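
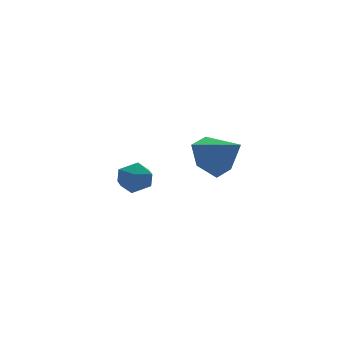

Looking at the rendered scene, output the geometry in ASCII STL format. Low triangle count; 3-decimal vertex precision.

solid 
facet normal -0.492 0.842 0.221
outer loop
vertex 1.881 4.118 0.033
vertex 1.804 3.882 0.76
vertex 2.417 4.295 0.553
endloop
endfacet
facet normal -0.021 0.953 -0.303
outer loop
vertex 1.881 4.118 0.033
vertex 2.417 4.295 0.553
vertex 2.624 4.075 -0.153
endloop
endfacet
facet normal -0.181 0.511 -0.840
outer loop
vertex 1.881 4.118 0.033
vertex 2.624 4.075 -0.153
vertex 2.139 3.527 -0.382
endloop
endfacet
facet normal -0.752 0.126 -0.647
outer loop
vertex 1.881 4.118 0.033
vertex 2.139 3.527 -0.382
vertex 1.633 3.407 0.182
endloop
endfacet
facet normal -0.944 0.331 0.007
outer loop
vertex 1.881 4.118 0.033
vertex 1.633 3.407 0.182
vertex 1.804 3.882 0.76
endloop
endfacet
facet normal 0.626 0.778 -0.059
outer loop
vertex 2.624 4.075 -0.153
vertex 2.417 4.295 0.553
vertex 3.007 3.813 0.458
endloop
endfacet
facet normal -0.135 0.597 0.791
outer loop
vertex 2.417 4.295 0.553
vertex 1.804 3.882 0.76
vertex 2.501 3.693 1.022
endloop
endfacet
facet normal -0.866 -0.229 0.445
outer loop
vertex 1.804 3.882 0.76
vertex 1.633 3.407 0.182
vertex 2.016 3.145 0.793
endloop
endfacet
facet normal -0.555 -0.558 -0.617
outer loop
vertex 1.633 3.407 0.182
vertex 2.139 3.527 -0.382
vertex 2.223 2.925 0.087
endloop
endfacet
facet normal 0.366 0.064 -0.928
outer loop
vertex 2.139 3.527 -0.382
vertex 2.624 4.075 -0.153
vertex 2.836 3.338 -0.12
endloop
endfacet
facet normal 0.752 -0.126 0.647
outer loop
vertex 2.759 3.102 0.607
vertex 3.007 3.813 0.458
vertex 2.501 3.693 1.022
endloop
endfacet
facet normal 0.181 -0.511 0.840
outer loop
vertex 2.759 3.102 0.607
vertex 2.501 3.693 1.022
vertex 2.016 3.145 0.793
endloop
endfacet
facet normal 0.021 -0.953 0.303
outer loop
vertex 2.759 3.102 0.607
vertex 2.016 3.145 0.793
vertex 2.223 2.925 0.087
endloop
endfacet
facet normal 0.492 -0.842 -0.221
outer loop
vertex 2.759 3.102 0.607
vertex 2.223 2.925 0.087
vertex 2.836 3.338 -0.12
endloop
endfacet
facet normal 0.944 -0.331 -0.007
outer loop
vertex 2.759 3.102 0.607
vertex 2.836 3.338 -0.12
vertex 3.007 3.813 0.458
endloop
endfacet
facet normal 0.555 0.558 0.617
outer loop
vertex 2.501 3.693 1.022
vertex 3.007 3.813 0.458
vertex 2.417 4.295 0.553
endloop
endfacet
facet normal -0.366 -0.064 0.928
outer loop
vertex 2.016 3.145 0.793
vertex 2.501 3.693 1.022
vertex 1.804 3.882 0.76
endloop
endfacet
facet normal -0.626 -0.778 0.059
outer loop
vertex 2.223 2.925 0.087
vertex 2.016 3.145 0.793
vertex 1.633 3.407 0.182
endloop
endfacet
facet normal 0.135 -0.597 -0.791
outer loop
vertex 2.836 3.338 -0.12
vertex 2.223 2.925 0.087
vertex 2.139 3.527 -0.382
endloop
endfacet
facet normal 0.866 0.229 -0.445
outer loop
vertex 3.007 3.813 0.458
vertex 2.836 3.338 -0.12
vertex 2.624 4.075 -0.153
endloop
endfacet
facet normal -0.373 0.696 -0.613
outer loop
vertex 3.848 -0.109 3.023
vertex 3.01 -0.555 3.026
vertex 3.194 0.114 3.674
endloop
endfacet
facet normal 0.725 0.246 0.644
outer loop
vertex 3.848 -0.109 3.023
vertex 3.194 0.114 3.674
vertex 3.55 -1.565 3.914
endloop
endfacet
facet normal -0.372 0.697 -0.613
outer loop
vertex 3.194 0.114 3.674
vertex 3.01 -0.555 3.026
vertex 2.355 -0.332 3.677
endloop
endfacet
facet normal -0.064 0.128 0.990
outer loop
vertex 3.194 0.114 3.674
vertex 2.355 -0.332 3.677
vertex 3.55 -1.565 3.914
endloop
endfacet
facet normal -0.372 0.697 -0.613
outer loop
vertex 2.355 -0.332 3.677
vertex 3.01 -0.555 3.026
vertex 2.171 -1.001 3.028
endloop
endfacet
facet normal -0.605 -0.462 0.648
outer loop
vertex 2.355 -0.332 3.677
vertex 2.171 -1.001 3.028
vertex 3.55 -1.565 3.914
endloop
endfacet
facet normal -0.372 0.697 -0.613
outer loop
vertex 2.171 -1.001 3.028
vertex 3.01 -0.555 3.026
vertex 2.826 -1.224 2.377
endloop
endfacet
facet normal -0.357 -0.933 -0.039
outer loop
vertex 2.171 -1.001 3.028
vertex 2.826 -1.224 2.377
vertex 3.55 -1.565 3.914
endloop
endfacet
facet normal -0.373 0.697 -0.613
outer loop
vertex 2.826 -1.224 2.377
vertex 3.01 -0.555 3.026
vertex 3.664 -0.778 2.374
endloop
endfacet
facet normal 0.433 -0.815 -0.385
outer loop
vertex 2.826 -1.224 2.377
vertex 3.664 -0.778 2.374
vertex 3.55 -1.565 3.914
endloop
endfacet
facet normal -0.373 0.697 -0.613
outer loop
vertex 3.664 -0.778 2.374
vertex 3.01 -0.555 3.026
vertex 3.848 -0.109 3.023
endloop
endfacet
facet normal 0.973 -0.226 -0.043
outer loop
vertex 3.664 -0.778 2.374
vertex 3.848 -0.109 3.023
vertex 3.55 -1.565 3.914
endloop
endfacet

endsolid


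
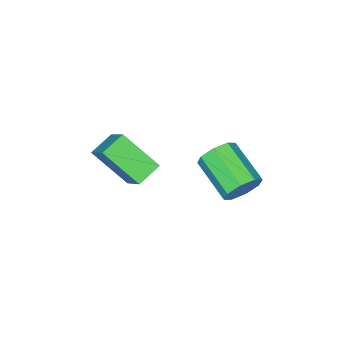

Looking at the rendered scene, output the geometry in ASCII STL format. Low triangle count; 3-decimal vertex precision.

solid 
facet normal -0.922 0.063 0.381
outer loop
vertex 2.417 -1.731 0.451
vertex 2.932 -0.657 1.519
vertex 2.02 -0.357 -0.739
endloop
endfacet
facet normal -0.322 -0.671 -0.668
outer loop
vertex 2.988 -0.423 -1.139
vertex 2.417 -1.731 0.451
vertex 2.02 -0.357 -0.739
endloop
endfacet
facet normal -0.923 0.062 0.381
outer loop
vertex 2.02 -0.357 -0.739
vertex 2.932 -0.657 1.519
vertex 2.534 0.717 0.33
endloop
endfacet
facet normal -0.214 0.739 -0.639
outer loop
vertex 2.534 0.717 0.33
vertex 2.988 -0.423 -1.139
vertex 2.02 -0.357 -0.739
endloop
endfacet
facet normal 0.214 -0.738 0.639
outer loop
vertex 2.417 -1.731 0.451
vertex 3.9 -0.723 1.119
vertex 2.932 -0.657 1.519
endloop
endfacet
facet normal -0.322 -0.671 -0.668
outer loop
vertex 3.386 -1.797 0.05
vertex 2.417 -1.731 0.451
vertex 2.988 -0.423 -1.139
endloop
endfacet
facet normal 0.214 -0.739 0.639
outer loop
vertex 3.386 -1.797 0.05
vertex 3.9 -0.723 1.119
vertex 2.417 -1.731 0.451
endloop
endfacet
facet normal 0.322 0.671 0.668
outer loop
vertex 2.932 -0.657 1.519
vertex 3.9 -0.723 1.119
vertex 2.534 0.717 0.33
endloop
endfacet
facet normal -0.214 0.738 -0.639
outer loop
vertex 3.503 0.651 -0.071
vertex 2.988 -0.423 -1.139
vertex 2.534 0.717 0.33
endloop
endfacet
facet normal 0.322 0.671 0.668
outer loop
vertex 2.534 0.717 0.33
vertex 3.9 -0.723 1.119
vertex 3.503 0.651 -0.071
endloop
endfacet
facet normal 0.922 -0.063 -0.381
outer loop
vertex 3.503 0.651 -0.071
vertex 3.386 -1.797 0.05
vertex 2.988 -0.423 -1.139
endloop
endfacet
facet normal 0.923 -0.063 -0.380
outer loop
vertex 3.9 -0.723 1.119
vertex 3.386 -1.797 0.05
vertex 3.503 0.651 -0.071
endloop
endfacet
facet normal 0.242 0.887 -0.393
outer loop
vertex 1.946 3.911 0.895
vertex 1.56 3.727 0.242
vertex 1.372 4.076 0.914
endloop
endfacet
facet normal 0.137 0.370 0.919
outer loop
vertex 1.946 3.911 0.895
vertex 1.372 4.076 0.914
vertex 1.506 2.297 1.61
endloop
endfacet
facet normal 0.138 0.370 0.919
outer loop
vertex 1.506 2.297 1.61
vertex 1.372 4.076 0.914
vertex 0.932 2.461 1.63
endloop
endfacet
facet normal -0.240 -0.888 0.393
outer loop
vertex 1.506 2.297 1.61
vertex 0.932 2.461 1.63
vertex 1.12 2.113 0.958
endloop
endfacet
facet normal 0.243 0.887 -0.393
outer loop
vertex 1.372 4.076 0.914
vertex 1.56 3.727 0.242
vertex 0.909 4.037 0.54
endloop
endfacet
facet normal -0.582 0.457 0.673
outer loop
vertex 1.372 4.076 0.914
vertex 0.909 4.037 0.54
vertex 0.932 2.461 1.63
endloop
endfacet
facet normal -0.583 0.456 0.672
outer loop
vertex 0.932 2.461 1.63
vertex 0.909 4.037 0.54
vertex 0.469 2.422 1.255
endloop
endfacet
facet normal -0.243 -0.888 0.392
outer loop
vertex 0.932 2.461 1.63
vertex 0.469 2.422 1.255
vertex 1.12 2.113 0.958
endloop
endfacet
facet normal 0.242 0.887 -0.394
outer loop
vertex 0.909 4.037 0.54
vertex 1.56 3.727 0.242
vertex 0.827 3.816 -0.008
endloop
endfacet
facet normal -0.961 0.276 0.032
outer loop
vertex 0.909 4.037 0.54
vertex 0.827 3.816 -0.008
vertex 0.469 2.422 1.255
endloop
endfacet
facet normal -0.961 0.276 0.032
outer loop
vertex 0.469 2.422 1.255
vertex 0.827 3.816 -0.008
vertex 0.387 2.201 0.707
endloop
endfacet
facet normal -0.241 -0.887 0.394
outer loop
vertex 0.469 2.422 1.255
vertex 0.387 2.201 0.707
vertex 1.12 2.113 0.958
endloop
endfacet
facet normal 0.242 0.887 -0.394
outer loop
vertex 0.827 3.816 -0.008
vertex 1.56 3.727 0.242
vertex 1.174 3.543 -0.41
endloop
endfacet
facet normal -0.777 -0.066 -0.626
outer loop
vertex 0.827 3.816 -0.008
vertex 1.174 3.543 -0.41
vertex 0.387 2.201 0.707
endloop
endfacet
facet normal -0.777 -0.066 -0.626
outer loop
vertex 0.387 2.201 0.707
vertex 1.174 3.543 -0.41
vertex 0.734 1.929 0.305
endloop
endfacet
facet normal -0.241 -0.888 0.393
outer loop
vertex 0.387 2.201 0.707
vertex 0.734 1.929 0.305
vertex 1.12 2.113 0.958
endloop
endfacet
facet normal 0.240 0.888 -0.393
outer loop
vertex 1.174 3.543 -0.41
vertex 1.56 3.727 0.242
vertex 1.748 3.379 -0.43
endloop
endfacet
facet normal -0.138 -0.370 -0.919
outer loop
vertex 1.174 3.543 -0.41
vertex 1.748 3.379 -0.43
vertex 0.734 1.929 0.305
endloop
endfacet
facet normal -0.137 -0.370 -0.919
outer loop
vertex 0.734 1.929 0.305
vertex 1.748 3.379 -0.43
vertex 1.308 1.764 0.286
endloop
endfacet
facet normal -0.242 -0.887 0.393
outer loop
vertex 0.734 1.929 0.305
vertex 1.308 1.764 0.286
vertex 1.12 2.113 0.958
endloop
endfacet
facet normal 0.243 0.888 -0.392
outer loop
vertex 1.748 3.379 -0.43
vertex 1.56 3.727 0.242
vertex 2.211 3.418 -0.055
endloop
endfacet
facet normal 0.583 -0.457 -0.672
outer loop
vertex 1.748 3.379 -0.43
vertex 2.211 3.418 -0.055
vertex 1.308 1.764 0.286
endloop
endfacet
facet normal 0.582 -0.456 -0.673
outer loop
vertex 1.308 1.764 0.286
vertex 2.211 3.418 -0.055
vertex 1.771 1.803 0.66
endloop
endfacet
facet normal -0.243 -0.887 0.393
outer loop
vertex 1.308 1.764 0.286
vertex 1.771 1.803 0.66
vertex 1.12 2.113 0.958
endloop
endfacet
facet normal 0.241 0.887 -0.394
outer loop
vertex 2.211 3.418 -0.055
vertex 1.56 3.727 0.242
vertex 2.293 3.639 0.493
endloop
endfacet
facet normal 0.961 -0.276 -0.032
outer loop
vertex 2.211 3.418 -0.055
vertex 2.293 3.639 0.493
vertex 1.771 1.803 0.66
endloop
endfacet
facet normal 0.961 -0.276 -0.032
outer loop
vertex 1.771 1.803 0.66
vertex 2.293 3.639 0.493
vertex 1.853 2.024 1.208
endloop
endfacet
facet normal -0.242 -0.887 0.394
outer loop
vertex 1.771 1.803 0.66
vertex 1.853 2.024 1.208
vertex 1.12 2.113 0.958
endloop
endfacet
facet normal 0.241 0.888 -0.393
outer loop
vertex 2.293 3.639 0.493
vertex 1.56 3.727 0.242
vertex 1.946 3.911 0.895
endloop
endfacet
facet normal 0.777 0.066 0.626
outer loop
vertex 2.293 3.639 0.493
vertex 1.946 3.911 0.895
vertex 1.853 2.024 1.208
endloop
endfacet
facet normal 0.777 0.066 0.626
outer loop
vertex 1.853 2.024 1.208
vertex 1.946 3.911 0.895
vertex 1.506 2.297 1.61
endloop
endfacet
facet normal -0.242 -0.887 0.394
outer loop
vertex 1.853 2.024 1.208
vertex 1.506 2.297 1.61
vertex 1.12 2.113 0.958
endloop
endfacet

endsolid


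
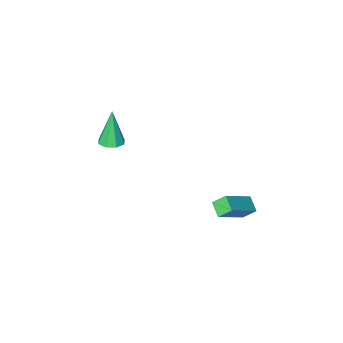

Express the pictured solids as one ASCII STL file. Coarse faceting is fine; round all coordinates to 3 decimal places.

solid 
facet normal 0.138 0.189 -0.972
outer loop
vertex 0.633 -3.315 2.752
vertex -0.055 -3.213 2.674
vertex 0.491 -2.805 2.831
endloop
endfacet
facet normal 0.871 0.171 0.461
outer loop
vertex 0.633 -3.315 2.752
vertex 0.491 -2.805 2.831
vertex -0.345 -3.607 4.706
endloop
endfacet
facet normal 0.138 0.189 -0.972
outer loop
vertex 0.491 -2.805 2.831
vertex -0.055 -3.213 2.674
vertex 0.029 -2.533 2.818
endloop
endfacet
facet normal 0.426 0.748 0.510
outer loop
vertex 0.491 -2.805 2.831
vertex 0.029 -2.533 2.818
vertex -0.345 -3.607 4.706
endloop
endfacet
facet normal 0.140 0.189 -0.972
outer loop
vertex 0.029 -2.533 2.818
vertex -0.055 -3.213 2.674
vertex -0.482 -2.66 2.72
endloop
endfacet
facet normal -0.294 0.855 0.428
outer loop
vertex 0.029 -2.533 2.818
vertex -0.482 -2.66 2.72
vertex -0.345 -3.607 4.706
endloop
endfacet
facet normal 0.138 0.187 -0.973
outer loop
vertex -0.482 -2.66 2.72
vertex -0.055 -3.213 2.674
vertex -0.743 -3.111 2.596
endloop
endfacet
facet normal -0.865 0.428 0.264
outer loop
vertex -0.482 -2.66 2.72
vertex -0.743 -3.111 2.596
vertex -0.345 -3.607 4.706
endloop
endfacet
facet normal 0.138 0.188 -0.972
outer loop
vertex -0.743 -3.111 2.596
vertex -0.055 -3.213 2.674
vertex -0.602 -3.622 2.517
endloop
endfacet
facet normal -0.953 -0.281 0.114
outer loop
vertex -0.743 -3.111 2.596
vertex -0.602 -3.622 2.517
vertex -0.345 -3.607 4.706
endloop
endfacet
facet normal 0.138 0.189 -0.972
outer loop
vertex -0.602 -3.622 2.517
vertex -0.055 -3.213 2.674
vertex -0.14 -3.893 2.53
endloop
endfacet
facet normal -0.506 -0.860 0.065
outer loop
vertex -0.602 -3.622 2.517
vertex -0.14 -3.893 2.53
vertex -0.345 -3.607 4.706
endloop
endfacet
facet normal 0.139 0.188 -0.972
outer loop
vertex -0.14 -3.893 2.53
vertex -0.055 -3.213 2.674
vertex 0.372 -3.766 2.628
endloop
endfacet
facet normal 0.212 -0.966 0.147
outer loop
vertex -0.14 -3.893 2.53
vertex 0.372 -3.766 2.628
vertex -0.345 -3.607 4.706
endloop
endfacet
facet normal 0.138 0.187 -0.973
outer loop
vertex 0.372 -3.766 2.628
vertex -0.055 -3.213 2.674
vertex 0.633 -3.315 2.752
endloop
endfacet
facet normal 0.783 -0.539 0.311
outer loop
vertex 0.372 -3.766 2.628
vertex 0.633 -3.315 2.752
vertex -0.345 -3.607 4.706
endloop
endfacet
facet normal -0.798 -0.154 -0.582
outer loop
vertex -3.735 2.891 1.067
vertex -4.254 3.282 1.675
vertex -3.599 3.687 0.67
endloop
endfacet
facet normal 0.583 -0.440 -0.683
outer loop
vertex -1.986 3.998 1.845
vertex -3.735 2.891 1.067
vertex -3.599 3.687 0.67
endloop
endfacet
facet normal -0.798 -0.154 -0.582
outer loop
vertex -3.599 3.687 0.67
vertex -4.254 3.282 1.675
vertex -4.118 4.079 1.278
endloop
endfacet
facet normal 0.151 0.885 -0.441
outer loop
vertex -4.118 4.079 1.278
vertex -1.986 3.998 1.845
vertex -3.599 3.687 0.67
endloop
endfacet
facet normal -0.150 -0.885 0.441
outer loop
vertex -3.735 2.891 1.067
vertex -2.641 3.593 2.85
vertex -4.254 3.282 1.675
endloop
endfacet
facet normal 0.582 -0.440 -0.684
outer loop
vertex -2.122 3.201 2.242
vertex -3.735 2.891 1.067
vertex -1.986 3.998 1.845
endloop
endfacet
facet normal -0.151 -0.885 0.441
outer loop
vertex -2.122 3.201 2.242
vertex -2.641 3.593 2.85
vertex -3.735 2.891 1.067
endloop
endfacet
facet normal -0.583 0.440 0.683
outer loop
vertex -4.254 3.282 1.675
vertex -2.641 3.593 2.85
vertex -4.118 4.079 1.278
endloop
endfacet
facet normal 0.151 0.885 -0.440
outer loop
vertex -2.505 4.389 2.453
vertex -1.986 3.998 1.845
vertex -4.118 4.079 1.278
endloop
endfacet
facet normal -0.582 0.440 0.683
outer loop
vertex -4.118 4.079 1.278
vertex -2.641 3.593 2.85
vertex -2.505 4.389 2.453
endloop
endfacet
facet normal 0.798 0.154 0.582
outer loop
vertex -2.505 4.389 2.453
vertex -2.122 3.201 2.242
vertex -1.986 3.998 1.845
endloop
endfacet
facet normal 0.798 0.154 0.582
outer loop
vertex -2.641 3.593 2.85
vertex -2.122 3.201 2.242
vertex -2.505 4.389 2.453
endloop
endfacet

endsolid


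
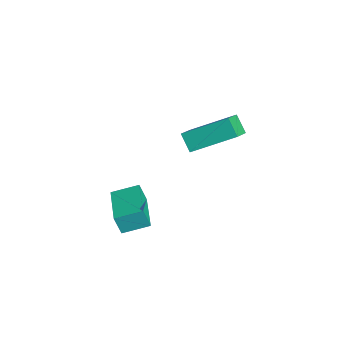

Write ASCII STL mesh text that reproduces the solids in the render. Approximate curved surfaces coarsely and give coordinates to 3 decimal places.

solid 
facet normal -0.988 0.145 -0.055
outer loop
vertex -3.174 -1.404 -0.987
vertex -3.019 -0.201 -0.61
vertex -3.077 -1.111 -1.959
endloop
endfacet
facet normal -0.123 -0.947 -0.298
outer loop
vertex -1.121 -1.399 -1.85
vertex -3.174 -1.404 -0.987
vertex -3.077 -1.111 -1.959
endloop
endfacet
facet normal -0.988 0.145 -0.055
outer loop
vertex -3.077 -1.111 -1.959
vertex -3.019 -0.201 -0.61
vertex -2.922 0.091 -1.582
endloop
endfacet
facet normal 0.095 0.287 -0.953
outer loop
vertex -2.922 0.091 -1.582
vertex -1.121 -1.399 -1.85
vertex -3.077 -1.111 -1.959
endloop
endfacet
facet normal -0.095 -0.286 0.953
outer loop
vertex -3.174 -1.404 -0.987
vertex -1.063 -0.489 -0.501
vertex -3.019 -0.201 -0.61
endloop
endfacet
facet normal -0.122 -0.947 -0.297
outer loop
vertex -1.218 -1.691 -0.878
vertex -3.174 -1.404 -0.987
vertex -1.121 -1.399 -1.85
endloop
endfacet
facet normal -0.095 -0.287 0.953
outer loop
vertex -1.218 -1.691 -0.878
vertex -1.063 -0.489 -0.501
vertex -3.174 -1.404 -0.987
endloop
endfacet
facet normal 0.123 0.947 0.297
outer loop
vertex -3.019 -0.201 -0.61
vertex -1.063 -0.489 -0.501
vertex -2.922 0.091 -1.582
endloop
endfacet
facet normal 0.095 0.287 -0.953
outer loop
vertex -0.966 -0.196 -1.473
vertex -1.121 -1.399 -1.85
vertex -2.922 0.091 -1.582
endloop
endfacet
facet normal 0.122 0.947 0.298
outer loop
vertex -2.922 0.091 -1.582
vertex -1.063 -0.489 -0.501
vertex -0.966 -0.196 -1.473
endloop
endfacet
facet normal 0.988 -0.145 0.055
outer loop
vertex -0.966 -0.196 -1.473
vertex -1.218 -1.691 -0.878
vertex -1.121 -1.399 -1.85
endloop
endfacet
facet normal 0.988 -0.145 0.055
outer loop
vertex -1.063 -0.489 -0.501
vertex -1.218 -1.691 -0.878
vertex -0.966 -0.196 -1.473
endloop
endfacet
facet normal -0.702 0.495 -0.513
outer loop
vertex -1.809 3.636 4.317
vertex -1.164 3.847 3.638
vertex -2.325 1.812 3.262
endloop
endfacet
facet normal -0.672 -0.219 0.708
outer loop
vertex -1.476 1.213 3.882
vertex -1.809 3.636 4.317
vertex -2.325 1.812 3.262
endloop
endfacet
facet normal -0.701 0.495 -0.513
outer loop
vertex -2.325 1.812 3.262
vertex -1.164 3.847 3.638
vertex -1.68 2.022 2.583
endloop
endfacet
facet normal -0.238 -0.841 -0.486
outer loop
vertex -1.68 2.022 2.583
vertex -1.476 1.213 3.882
vertex -2.325 1.812 3.262
endloop
endfacet
facet normal 0.238 0.841 0.487
outer loop
vertex -1.809 3.636 4.317
vertex -0.315 3.248 4.258
vertex -1.164 3.847 3.638
endloop
endfacet
facet normal -0.671 -0.219 0.708
outer loop
vertex -0.96 3.038 4.937
vertex -1.809 3.636 4.317
vertex -1.476 1.213 3.882
endloop
endfacet
facet normal 0.238 0.841 0.486
outer loop
vertex -0.96 3.038 4.937
vertex -0.315 3.248 4.258
vertex -1.809 3.636 4.317
endloop
endfacet
facet normal 0.672 0.219 -0.708
outer loop
vertex -1.164 3.847 3.638
vertex -0.315 3.248 4.258
vertex -1.68 2.022 2.583
endloop
endfacet
facet normal -0.237 -0.841 -0.486
outer loop
vertex -0.831 1.424 3.203
vertex -1.476 1.213 3.882
vertex -1.68 2.022 2.583
endloop
endfacet
facet normal 0.671 0.219 -0.708
outer loop
vertex -1.68 2.022 2.583
vertex -0.315 3.248 4.258
vertex -0.831 1.424 3.203
endloop
endfacet
facet normal 0.702 -0.495 0.513
outer loop
vertex -0.831 1.424 3.203
vertex -0.96 3.038 4.937
vertex -1.476 1.213 3.882
endloop
endfacet
facet normal 0.701 -0.495 0.513
outer loop
vertex -0.315 3.248 4.258
vertex -0.96 3.038 4.937
vertex -0.831 1.424 3.203
endloop
endfacet

endsolid


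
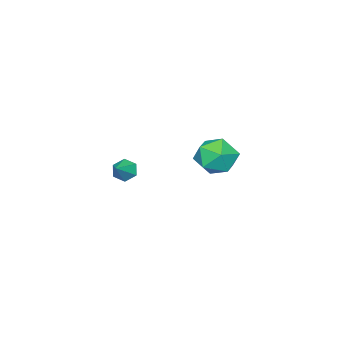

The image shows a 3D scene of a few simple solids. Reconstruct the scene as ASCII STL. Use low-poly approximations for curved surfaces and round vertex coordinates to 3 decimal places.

solid 
facet normal 0.187 0.975 0.119
outer loop
vertex -2.161 3.641 -0.754
vertex -2.923 3.699 -0.032
vertex -1.938 3.474 0.26
endloop
endfacet
facet normal 0.780 0.623 -0.069
outer loop
vertex -2.161 3.641 -0.754
vertex -1.938 3.474 0.26
vertex -1.513 2.86 -0.48
endloop
endfacet
facet normal 0.655 0.301 -0.693
outer loop
vertex -2.161 3.641 -0.754
vertex -1.513 2.86 -0.48
vertex -2.234 2.706 -1.229
endloop
endfacet
facet normal -0.014 0.454 -0.891
outer loop
vertex -2.161 3.641 -0.754
vertex -2.234 2.706 -1.229
vertex -3.106 3.224 -0.952
endloop
endfacet
facet normal -0.302 0.870 -0.389
outer loop
vertex -2.161 3.641 -0.754
vertex -3.106 3.224 -0.952
vertex -2.923 3.699 -0.032
endloop
endfacet
facet normal 0.900 0.117 0.420
outer loop
vertex -1.513 2.86 -0.48
vertex -1.938 3.474 0.26
vertex -1.874 2.436 0.412
endloop
endfacet
facet normal -0.058 0.687 0.724
outer loop
vertex -1.938 3.474 0.26
vertex -2.923 3.699 -0.032
vertex -2.746 2.954 0.689
endloop
endfacet
facet normal -0.850 0.517 -0.098
outer loop
vertex -2.923 3.699 -0.032
vertex -3.106 3.224 -0.952
vertex -3.467 2.8 -0.06
endloop
endfacet
facet normal -0.382 -0.157 -0.911
outer loop
vertex -3.106 3.224 -0.952
vertex -2.234 2.706 -1.229
vertex -3.042 2.186 -0.8
endloop
endfacet
facet normal 0.699 -0.405 -0.590
outer loop
vertex -2.234 2.706 -1.229
vertex -1.513 2.86 -0.48
vertex -2.057 1.961 -0.508
endloop
endfacet
facet normal 0.014 -0.454 0.891
outer loop
vertex -2.819 2.019 0.214
vertex -1.874 2.436 0.412
vertex -2.746 2.954 0.689
endloop
endfacet
facet normal -0.655 -0.301 0.693
outer loop
vertex -2.819 2.019 0.214
vertex -2.746 2.954 0.689
vertex -3.467 2.8 -0.06
endloop
endfacet
facet normal -0.780 -0.623 0.069
outer loop
vertex -2.819 2.019 0.214
vertex -3.467 2.8 -0.06
vertex -3.042 2.186 -0.8
endloop
endfacet
facet normal -0.187 -0.975 -0.119
outer loop
vertex -2.819 2.019 0.214
vertex -3.042 2.186 -0.8
vertex -2.057 1.961 -0.508
endloop
endfacet
facet normal 0.302 -0.870 0.389
outer loop
vertex -2.819 2.019 0.214
vertex -2.057 1.961 -0.508
vertex -1.874 2.436 0.412
endloop
endfacet
facet normal 0.382 0.157 0.911
outer loop
vertex -2.746 2.954 0.689
vertex -1.874 2.436 0.412
vertex -1.938 3.474 0.26
endloop
endfacet
facet normal -0.699 0.405 0.590
outer loop
vertex -3.467 2.8 -0.06
vertex -2.746 2.954 0.689
vertex -2.923 3.699 -0.032
endloop
endfacet
facet normal -0.900 -0.117 -0.420
outer loop
vertex -3.042 2.186 -0.8
vertex -3.467 2.8 -0.06
vertex -3.106 3.224 -0.952
endloop
endfacet
facet normal 0.058 -0.687 -0.724
outer loop
vertex -2.057 1.961 -0.508
vertex -3.042 2.186 -0.8
vertex -2.234 2.706 -1.229
endloop
endfacet
facet normal 0.850 -0.517 0.098
outer loop
vertex -1.874 2.436 0.412
vertex -2.057 1.961 -0.508
vertex -1.513 2.86 -0.48
endloop
endfacet
facet normal -0.813 -0.207 -0.544
outer loop
vertex 2.661 2.162 0.37
vertex 2.409 1.955 0.825
vertex 2.356 2.498 0.698
endloop
endfacet
facet normal 0.536 0.786 -0.307
outer loop
vertex 2.661 2.162 0.37
vertex 2.356 2.498 0.698
vertex 3.231 2.165 1.375
endloop
endfacet
facet normal -0.814 -0.207 -0.543
outer loop
vertex 2.356 2.498 0.698
vertex 2.409 1.955 0.825
vertex 2.104 2.291 1.154
endloop
endfacet
facet normal 0.019 0.906 0.422
outer loop
vertex 2.356 2.498 0.698
vertex 2.104 2.291 1.154
vertex 3.231 2.165 1.375
endloop
endfacet
facet normal -0.814 -0.208 -0.542
outer loop
vertex 2.104 2.291 1.154
vertex 2.409 1.955 0.825
vertex 2.158 1.748 1.281
endloop
endfacet
facet normal -0.166 0.209 0.964
outer loop
vertex 2.104 2.291 1.154
vertex 2.158 1.748 1.281
vertex 3.231 2.165 1.375
endloop
endfacet
facet normal -0.814 -0.209 -0.543
outer loop
vertex 2.158 1.748 1.281
vertex 2.409 1.955 0.825
vertex 2.463 1.412 0.953
endloop
endfacet
facet normal 0.168 -0.607 0.777
outer loop
vertex 2.158 1.748 1.281
vertex 2.463 1.412 0.953
vertex 3.231 2.165 1.375
endloop
endfacet
facet normal -0.814 -0.209 -0.543
outer loop
vertex 2.463 1.412 0.953
vertex 2.409 1.955 0.825
vertex 2.714 1.619 0.497
endloop
endfacet
facet normal 0.686 -0.726 0.048
outer loop
vertex 2.463 1.412 0.953
vertex 2.714 1.619 0.497
vertex 3.231 2.165 1.375
endloop
endfacet
facet normal -0.813 -0.207 -0.544
outer loop
vertex 2.714 1.619 0.497
vertex 2.409 1.955 0.825
vertex 2.661 2.162 0.37
endloop
endfacet
facet normal 0.869 -0.030 -0.493
outer loop
vertex 2.714 1.619 0.497
vertex 2.661 2.162 0.37
vertex 3.231 2.165 1.375
endloop
endfacet

endsolid


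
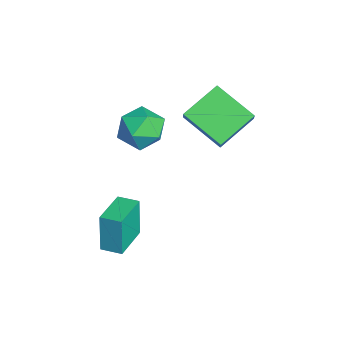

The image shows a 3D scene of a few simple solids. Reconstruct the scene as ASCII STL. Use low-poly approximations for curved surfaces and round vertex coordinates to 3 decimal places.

solid 
facet normal -0.839 0.522 -0.152
outer loop
vertex 0.646 -3.539 -2.655
vertex 1.138 -2.729 -2.588
vertex 0.954 -3.576 -4.479
endloop
endfacet
facet normal -0.518 -0.852 -0.070
outer loop
vertex 2.422 -4.491 -4.212
vertex 0.646 -3.539 -2.655
vertex 0.954 -3.576 -4.479
endloop
endfacet
facet normal -0.839 0.523 -0.153
outer loop
vertex 0.954 -3.576 -4.479
vertex 1.138 -2.729 -2.588
vertex 1.446 -2.767 -4.412
endloop
endfacet
facet normal 0.167 -0.020 -0.986
outer loop
vertex 1.446 -2.767 -4.412
vertex 2.422 -4.491 -4.212
vertex 0.954 -3.576 -4.479
endloop
endfacet
facet normal -0.167 0.020 0.986
outer loop
vertex 0.646 -3.539 -2.655
vertex 2.606 -3.644 -2.321
vertex 1.138 -2.729 -2.588
endloop
endfacet
facet normal -0.518 -0.852 -0.070
outer loop
vertex 2.114 -4.453 -2.388
vertex 0.646 -3.539 -2.655
vertex 2.422 -4.491 -4.212
endloop
endfacet
facet normal -0.167 0.020 0.986
outer loop
vertex 2.114 -4.453 -2.388
vertex 2.606 -3.644 -2.321
vertex 0.646 -3.539 -2.655
endloop
endfacet
facet normal 0.518 0.852 0.070
outer loop
vertex 1.138 -2.729 -2.588
vertex 2.606 -3.644 -2.321
vertex 1.446 -2.767 -4.412
endloop
endfacet
facet normal 0.167 -0.020 -0.986
outer loop
vertex 2.914 -3.681 -4.145
vertex 2.422 -4.491 -4.212
vertex 1.446 -2.767 -4.412
endloop
endfacet
facet normal 0.518 0.852 0.070
outer loop
vertex 1.446 -2.767 -4.412
vertex 2.606 -3.644 -2.321
vertex 2.914 -3.681 -4.145
endloop
endfacet
facet normal 0.839 -0.522 0.153
outer loop
vertex 2.914 -3.681 -4.145
vertex 2.114 -4.453 -2.388
vertex 2.422 -4.491 -4.212
endloop
endfacet
facet normal 0.839 -0.523 0.152
outer loop
vertex 2.606 -3.644 -2.321
vertex 2.114 -4.453 -2.388
vertex 2.914 -3.681 -4.145
endloop
endfacet
facet normal -0.660 -0.618 0.427
outer loop
vertex -0.782 -0.641 1.01
vertex -1.677 0.89 1.844
vertex -1.289 -0.568 0.332
endloop
endfacet
facet normal 0.457 -0.781 -0.426
outer loop
vertex 0.097 0.73 -0.564
vertex -0.782 -0.641 1.01
vertex -1.289 -0.568 0.332
endloop
endfacet
facet normal -0.660 -0.618 0.427
outer loop
vertex -1.289 -0.568 0.332
vertex -1.677 0.89 1.844
vertex -2.184 0.963 1.166
endloop
endfacet
facet normal -0.596 0.086 -0.798
outer loop
vertex -2.184 0.963 1.166
vertex 0.097 0.73 -0.564
vertex -1.289 -0.568 0.332
endloop
endfacet
facet normal 0.596 -0.086 0.798
outer loop
vertex -0.782 -0.641 1.01
vertex -0.291 2.188 0.948
vertex -1.677 0.89 1.844
endloop
endfacet
facet normal 0.457 -0.781 -0.426
outer loop
vertex 0.604 0.657 0.114
vertex -0.782 -0.641 1.01
vertex 0.097 0.73 -0.564
endloop
endfacet
facet normal 0.596 -0.086 0.798
outer loop
vertex 0.604 0.657 0.114
vertex -0.291 2.188 0.948
vertex -0.782 -0.641 1.01
endloop
endfacet
facet normal -0.457 0.781 0.426
outer loop
vertex -1.677 0.89 1.844
vertex -0.291 2.188 0.948
vertex -2.184 0.963 1.166
endloop
endfacet
facet normal -0.596 0.086 -0.798
outer loop
vertex -0.798 2.261 0.27
vertex 0.097 0.73 -0.564
vertex -2.184 0.963 1.166
endloop
endfacet
facet normal -0.457 0.781 0.426
outer loop
vertex -2.184 0.963 1.166
vertex -0.291 2.188 0.948
vertex -0.798 2.261 0.27
endloop
endfacet
facet normal 0.660 0.618 -0.427
outer loop
vertex -0.798 2.261 0.27
vertex 0.604 0.657 0.114
vertex 0.097 0.73 -0.564
endloop
endfacet
facet normal 0.660 0.618 -0.427
outer loop
vertex -0.291 2.188 0.948
vertex 0.604 0.657 0.114
vertex -0.798 2.261 0.27
endloop
endfacet
facet normal -0.724 0.646 0.243
outer loop
vertex -1.818 -1.865 -0.201
vertex -1.744 -2.183 0.865
vertex -1.118 -1.34 0.49
endloop
endfacet
facet normal -0.349 0.882 -0.316
outer loop
vertex -1.818 -1.865 -0.201
vertex -1.118 -1.34 0.49
vertex -0.796 -1.585 -0.548
endloop
endfacet
facet normal -0.390 0.392 -0.833
outer loop
vertex -1.818 -1.865 -0.201
vertex -0.796 -1.585 -0.548
vertex -1.223 -2.579 -0.816
endloop
endfacet
facet normal -0.791 -0.148 -0.594
outer loop
vertex -1.818 -1.865 -0.201
vertex -1.223 -2.579 -0.816
vertex -1.809 -2.949 0.057
endloop
endfacet
facet normal -0.997 0.009 0.072
outer loop
vertex -1.818 -1.865 -0.201
vertex -1.809 -2.949 0.057
vertex -1.744 -2.183 0.865
endloop
endfacet
facet normal 0.335 0.935 -0.117
outer loop
vertex -0.796 -1.585 -0.548
vertex -1.118 -1.34 0.49
vertex -0.091 -1.731 0.303
endloop
endfacet
facet normal -0.272 0.553 0.788
outer loop
vertex -1.118 -1.34 0.49
vertex -1.744 -2.183 0.865
vertex -0.677 -2.101 1.176
endloop
endfacet
facet normal -0.715 -0.478 0.510
outer loop
vertex -1.744 -2.183 0.865
vertex -1.809 -2.949 0.057
vertex -1.104 -3.095 0.908
endloop
endfacet
facet normal -0.381 -0.731 -0.566
outer loop
vertex -1.809 -2.949 0.057
vertex -1.223 -2.579 -0.816
vertex -0.782 -3.34 -0.13
endloop
endfacet
facet normal 0.267 0.142 -0.953
outer loop
vertex -1.223 -2.579 -0.816
vertex -0.796 -1.585 -0.548
vertex -0.156 -2.497 -0.505
endloop
endfacet
facet normal 0.791 0.148 0.594
outer loop
vertex -0.082 -2.815 0.561
vertex -0.091 -1.731 0.303
vertex -0.677 -2.101 1.176
endloop
endfacet
facet normal 0.390 -0.392 0.833
outer loop
vertex -0.082 -2.815 0.561
vertex -0.677 -2.101 1.176
vertex -1.104 -3.095 0.908
endloop
endfacet
facet normal 0.349 -0.882 0.316
outer loop
vertex -0.082 -2.815 0.561
vertex -1.104 -3.095 0.908
vertex -0.782 -3.34 -0.13
endloop
endfacet
facet normal 0.724 -0.646 -0.243
outer loop
vertex -0.082 -2.815 0.561
vertex -0.782 -3.34 -0.13
vertex -0.156 -2.497 -0.505
endloop
endfacet
facet normal 0.997 -0.009 -0.072
outer loop
vertex -0.082 -2.815 0.561
vertex -0.156 -2.497 -0.505
vertex -0.091 -1.731 0.303
endloop
endfacet
facet normal 0.381 0.731 0.566
outer loop
vertex -0.677 -2.101 1.176
vertex -0.091 -1.731 0.303
vertex -1.118 -1.34 0.49
endloop
endfacet
facet normal -0.267 -0.142 0.953
outer loop
vertex -1.104 -3.095 0.908
vertex -0.677 -2.101 1.176
vertex -1.744 -2.183 0.865
endloop
endfacet
facet normal -0.335 -0.935 0.117
outer loop
vertex -0.782 -3.34 -0.13
vertex -1.104 -3.095 0.908
vertex -1.809 -2.949 0.057
endloop
endfacet
facet normal 0.272 -0.553 -0.788
outer loop
vertex -0.156 -2.497 -0.505
vertex -0.782 -3.34 -0.13
vertex -1.223 -2.579 -0.816
endloop
endfacet
facet normal 0.715 0.478 -0.510
outer loop
vertex -0.091 -1.731 0.303
vertex -0.156 -2.497 -0.505
vertex -0.796 -1.585 -0.548
endloop
endfacet

endsolid


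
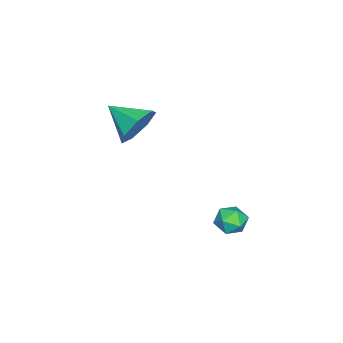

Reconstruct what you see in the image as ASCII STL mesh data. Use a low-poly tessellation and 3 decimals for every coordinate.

solid 
facet normal 0.202 0.888 -0.414
outer loop
vertex -1.44 -1.752 1.281
vertex -2.085 -1.977 0.483
vertex -2.309 -1.502 1.392
endloop
endfacet
facet normal 0.090 -0.126 0.988
outer loop
vertex -1.44 -1.752 1.281
vertex -2.309 -1.502 1.392
vertex -2.415 -3.423 1.157
endloop
endfacet
facet normal 0.203 0.887 -0.414
outer loop
vertex -2.309 -1.502 1.392
vertex -2.085 -1.977 0.483
vertex -3.009 -1.609 0.819
endloop
endfacet
facet normal -0.627 -0.060 0.777
outer loop
vertex -2.309 -1.502 1.392
vertex -3.009 -1.609 0.819
vertex -2.415 -3.423 1.157
endloop
endfacet
facet normal 0.203 0.888 -0.413
outer loop
vertex -3.009 -1.609 0.819
vertex -2.085 -1.977 0.483
vertex -3.013 -1.993 -0.008
endloop
endfacet
facet normal -0.949 -0.285 0.137
outer loop
vertex -3.009 -1.609 0.819
vertex -3.013 -1.993 -0.008
vertex -2.415 -3.423 1.157
endloop
endfacet
facet normal 0.204 0.887 -0.414
outer loop
vertex -3.013 -1.993 -0.008
vertex -2.085 -1.977 0.483
vertex -2.318 -2.365 -0.464
endloop
endfacet
facet normal -0.633 -0.631 -0.450
outer loop
vertex -3.013 -1.993 -0.008
vertex -2.318 -2.365 -0.464
vertex -2.415 -3.423 1.157
endloop
endfacet
facet normal 0.203 0.888 -0.414
outer loop
vertex -2.318 -2.365 -0.464
vertex -2.085 -1.977 0.483
vertex -1.447 -2.445 -0.208
endloop
endfacet
facet normal 0.082 -0.837 -0.541
outer loop
vertex -2.318 -2.365 -0.464
vertex -1.447 -2.445 -0.208
vertex -2.415 -3.423 1.157
endloop
endfacet
facet normal 0.202 0.887 -0.414
outer loop
vertex -1.447 -2.445 -0.208
vertex -2.085 -1.977 0.483
vertex -1.056 -2.172 0.568
endloop
endfacet
facet normal 0.659 -0.749 -0.069
outer loop
vertex -1.447 -2.445 -0.208
vertex -1.056 -2.172 0.568
vertex -2.415 -3.423 1.157
endloop
endfacet
facet normal 0.202 0.888 -0.414
outer loop
vertex -1.056 -2.172 0.568
vertex -2.085 -1.977 0.483
vertex -1.44 -1.752 1.281
endloop
endfacet
facet normal 0.663 -0.432 0.612
outer loop
vertex -1.056 -2.172 0.568
vertex -1.44 -1.752 1.281
vertex -2.415 -3.423 1.157
endloop
endfacet
facet normal -0.506 0.514 0.693
outer loop
vertex -0.675 3.142 -2.574
vertex -0.971 2.516 -2.326
vertex -0.337 2.76 -2.044
endloop
endfacet
facet normal 0.110 0.838 0.534
outer loop
vertex -0.675 3.142 -2.574
vertex -0.337 2.76 -2.044
vertex 0.056 3.057 -2.591
endloop
endfacet
facet normal 0.110 0.980 -0.165
outer loop
vertex -0.675 3.142 -2.574
vertex 0.056 3.057 -2.591
vertex -0.336 2.997 -3.211
endloop
endfacet
facet normal -0.505 0.743 -0.438
outer loop
vertex -0.675 3.142 -2.574
vertex -0.336 2.997 -3.211
vertex -0.971 2.662 -3.047
endloop
endfacet
facet normal -0.886 0.455 0.092
outer loop
vertex -0.675 3.142 -2.574
vertex -0.971 2.662 -3.047
vertex -0.971 2.516 -2.326
endloop
endfacet
facet normal 0.641 0.380 0.667
outer loop
vertex 0.056 3.057 -2.591
vertex -0.337 2.76 -2.044
vertex 0.211 2.378 -2.353
endloop
endfacet
facet normal -0.356 -0.144 0.924
outer loop
vertex -0.337 2.76 -2.044
vertex -0.971 2.516 -2.326
vertex -0.424 2.043 -2.189
endloop
endfacet
facet normal -0.970 -0.238 -0.048
outer loop
vertex -0.971 2.516 -2.326
vertex -0.971 2.662 -3.047
vertex -0.816 1.983 -2.809
endloop
endfacet
facet normal -0.354 0.226 -0.907
outer loop
vertex -0.971 2.662 -3.047
vertex -0.336 2.997 -3.211
vertex -0.423 2.28 -3.356
endloop
endfacet
facet normal 0.643 0.609 -0.465
outer loop
vertex -0.336 2.997 -3.211
vertex 0.056 3.057 -2.591
vertex 0.211 2.524 -3.074
endloop
endfacet
facet normal 0.505 -0.743 0.438
outer loop
vertex -0.085 1.898 -2.826
vertex 0.211 2.378 -2.353
vertex -0.424 2.043 -2.189
endloop
endfacet
facet normal -0.110 -0.980 0.165
outer loop
vertex -0.085 1.898 -2.826
vertex -0.424 2.043 -2.189
vertex -0.816 1.983 -2.809
endloop
endfacet
facet normal -0.110 -0.838 -0.534
outer loop
vertex -0.085 1.898 -2.826
vertex -0.816 1.983 -2.809
vertex -0.423 2.28 -3.356
endloop
endfacet
facet normal 0.506 -0.514 -0.693
outer loop
vertex -0.085 1.898 -2.826
vertex -0.423 2.28 -3.356
vertex 0.211 2.524 -3.074
endloop
endfacet
facet normal 0.886 -0.455 -0.092
outer loop
vertex -0.085 1.898 -2.826
vertex 0.211 2.524 -3.074
vertex 0.211 2.378 -2.353
endloop
endfacet
facet normal 0.354 -0.226 0.907
outer loop
vertex -0.424 2.043 -2.189
vertex 0.211 2.378 -2.353
vertex -0.337 2.76 -2.044
endloop
endfacet
facet normal -0.643 -0.609 0.465
outer loop
vertex -0.816 1.983 -2.809
vertex -0.424 2.043 -2.189
vertex -0.971 2.516 -2.326
endloop
endfacet
facet normal -0.641 -0.380 -0.667
outer loop
vertex -0.423 2.28 -3.356
vertex -0.816 1.983 -2.809
vertex -0.971 2.662 -3.047
endloop
endfacet
facet normal 0.356 0.144 -0.924
outer loop
vertex 0.211 2.524 -3.074
vertex -0.423 2.28 -3.356
vertex -0.336 2.997 -3.211
endloop
endfacet
facet normal 0.970 0.238 0.048
outer loop
vertex 0.211 2.378 -2.353
vertex 0.211 2.524 -3.074
vertex 0.056 3.057 -2.591
endloop
endfacet

endsolid


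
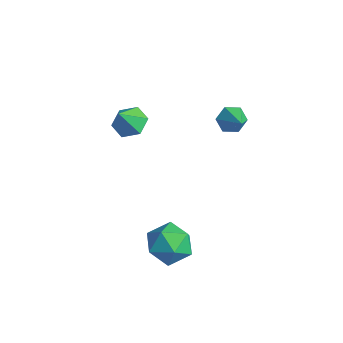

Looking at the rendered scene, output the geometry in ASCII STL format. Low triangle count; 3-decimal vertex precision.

solid 
facet normal -0.625 -0.146 0.767
outer loop
vertex 1.454 -2.548 -1.745
vertex 1.19 -3.627 -2.166
vertex 2.091 -3.491 -1.405
endloop
endfacet
facet normal -0.089 0.284 0.955
outer loop
vertex 1.454 -2.548 -1.745
vertex 2.091 -3.491 -1.405
vertex 2.636 -2.466 -1.659
endloop
endfacet
facet normal -0.097 0.849 0.520
outer loop
vertex 1.454 -2.548 -1.745
vertex 2.636 -2.466 -1.659
vertex 2.071 -1.968 -2.578
endloop
endfacet
facet normal -0.638 0.767 0.062
outer loop
vertex 1.454 -2.548 -1.745
vertex 2.071 -1.968 -2.578
vertex 1.177 -2.686 -2.892
endloop
endfacet
facet normal -0.965 0.152 0.215
outer loop
vertex 1.454 -2.548 -1.745
vertex 1.177 -2.686 -2.892
vertex 1.19 -3.627 -2.166
endloop
endfacet
facet normal 0.523 -0.067 0.850
outer loop
vertex 2.636 -2.466 -1.659
vertex 2.091 -3.491 -1.405
vertex 3.103 -3.494 -2.028
endloop
endfacet
facet normal -0.345 -0.764 0.545
outer loop
vertex 2.091 -3.491 -1.405
vertex 1.19 -3.627 -2.166
vertex 2.209 -4.212 -2.342
endloop
endfacet
facet normal -0.894 -0.281 -0.348
outer loop
vertex 1.19 -3.627 -2.166
vertex 1.177 -2.686 -2.892
vertex 1.644 -3.714 -3.261
endloop
endfacet
facet normal -0.365 0.715 -0.596
outer loop
vertex 1.177 -2.686 -2.892
vertex 2.071 -1.968 -2.578
vertex 2.189 -2.689 -3.515
endloop
endfacet
facet normal 0.511 0.847 0.145
outer loop
vertex 2.071 -1.968 -2.578
vertex 2.636 -2.466 -1.659
vertex 3.09 -2.553 -2.754
endloop
endfacet
facet normal 0.638 -0.767 -0.062
outer loop
vertex 2.826 -3.632 -3.175
vertex 3.103 -3.494 -2.028
vertex 2.209 -4.212 -2.342
endloop
endfacet
facet normal 0.097 -0.849 -0.520
outer loop
vertex 2.826 -3.632 -3.175
vertex 2.209 -4.212 -2.342
vertex 1.644 -3.714 -3.261
endloop
endfacet
facet normal 0.089 -0.284 -0.955
outer loop
vertex 2.826 -3.632 -3.175
vertex 1.644 -3.714 -3.261
vertex 2.189 -2.689 -3.515
endloop
endfacet
facet normal 0.625 0.146 -0.767
outer loop
vertex 2.826 -3.632 -3.175
vertex 2.189 -2.689 -3.515
vertex 3.09 -2.553 -2.754
endloop
endfacet
facet normal 0.965 -0.152 -0.215
outer loop
vertex 2.826 -3.632 -3.175
vertex 3.09 -2.553 -2.754
vertex 3.103 -3.494 -2.028
endloop
endfacet
facet normal 0.365 -0.715 0.596
outer loop
vertex 2.209 -4.212 -2.342
vertex 3.103 -3.494 -2.028
vertex 2.091 -3.491 -1.405
endloop
endfacet
facet normal -0.511 -0.847 -0.145
outer loop
vertex 1.644 -3.714 -3.261
vertex 2.209 -4.212 -2.342
vertex 1.19 -3.627 -2.166
endloop
endfacet
facet normal -0.523 0.067 -0.850
outer loop
vertex 2.189 -2.689 -3.515
vertex 1.644 -3.714 -3.261
vertex 1.177 -2.686 -2.892
endloop
endfacet
facet normal 0.345 0.764 -0.545
outer loop
vertex 3.09 -2.553 -2.754
vertex 2.189 -2.689 -3.515
vertex 2.071 -1.968 -2.578
endloop
endfacet
facet normal 0.894 0.281 0.348
outer loop
vertex 3.103 -3.494 -2.028
vertex 3.09 -2.553 -2.754
vertex 2.636 -2.466 -1.659
endloop
endfacet
facet normal -0.820 0.233 -0.523
outer loop
vertex 0.143 2.113 1.236
vertex -0.281 2.023 1.86
vertex 0.016 2.703 1.697
endloop
endfacet
facet normal 0.832 0.441 -0.336
outer loop
vertex 0.143 2.113 1.236
vertex 0.016 2.703 1.697
vertex 0.941 1.677 2.64
endloop
endfacet
facet normal -0.820 0.233 -0.523
outer loop
vertex 0.016 2.703 1.697
vertex -0.281 2.023 1.86
vertex -0.408 2.613 2.321
endloop
endfacet
facet normal 0.449 0.789 0.419
outer loop
vertex 0.016 2.703 1.697
vertex -0.408 2.613 2.321
vertex 0.941 1.677 2.64
endloop
endfacet
facet normal -0.820 0.233 -0.523
outer loop
vertex -0.408 2.613 2.321
vertex -0.281 2.023 1.86
vertex -0.705 1.933 2.484
endloop
endfacet
facet normal -0.052 0.254 0.966
outer loop
vertex -0.408 2.613 2.321
vertex -0.705 1.933 2.484
vertex 0.941 1.677 2.64
endloop
endfacet
facet normal -0.820 0.231 -0.524
outer loop
vertex -0.705 1.933 2.484
vertex -0.281 2.023 1.86
vertex -0.577 1.342 2.023
endloop
endfacet
facet normal -0.170 -0.629 0.759
outer loop
vertex -0.705 1.933 2.484
vertex -0.577 1.342 2.023
vertex 0.941 1.677 2.64
endloop
endfacet
facet normal -0.820 0.231 -0.524
outer loop
vertex -0.577 1.342 2.023
vertex -0.281 2.023 1.86
vertex -0.153 1.432 1.399
endloop
endfacet
facet normal 0.214 -0.977 0.004
outer loop
vertex -0.577 1.342 2.023
vertex -0.153 1.432 1.399
vertex 0.941 1.677 2.64
endloop
endfacet
facet normal -0.820 0.231 -0.524
outer loop
vertex -0.153 1.432 1.399
vertex -0.281 2.023 1.86
vertex 0.143 2.113 1.236
endloop
endfacet
facet normal 0.715 -0.441 -0.543
outer loop
vertex -0.153 1.432 1.399
vertex 0.143 2.113 1.236
vertex 0.941 1.677 2.64
endloop
endfacet
facet normal -0.152 0.534 -0.831
outer loop
vertex -2.683 -1.338 0.776
vertex -3.575 -1.311 0.956
vertex -3.026 -0.659 1.275
endloop
endfacet
facet normal 0.869 0.080 0.489
outer loop
vertex -2.683 -1.338 0.776
vertex -3.026 -0.659 1.275
vertex -3.365 -2.049 2.104
endloop
endfacet
facet normal -0.152 0.534 -0.831
outer loop
vertex -3.026 -0.659 1.275
vertex -3.575 -1.311 0.956
vertex -3.918 -0.632 1.455
endloop
endfacet
facet normal 0.188 0.469 0.863
outer loop
vertex -3.026 -0.659 1.275
vertex -3.918 -0.632 1.455
vertex -3.365 -2.049 2.104
endloop
endfacet
facet normal -0.152 0.534 -0.832
outer loop
vertex -3.918 -0.632 1.455
vertex -3.575 -1.311 0.956
vertex -4.466 -1.285 1.136
endloop
endfacet
facet normal -0.605 0.124 0.786
outer loop
vertex -3.918 -0.632 1.455
vertex -4.466 -1.285 1.136
vertex -3.365 -2.049 2.104
endloop
endfacet
facet normal -0.152 0.534 -0.832
outer loop
vertex -4.466 -1.285 1.136
vertex -3.575 -1.311 0.956
vertex -4.123 -1.964 0.637
endloop
endfacet
facet normal -0.718 -0.610 0.336
outer loop
vertex -4.466 -1.285 1.136
vertex -4.123 -1.964 0.637
vertex -3.365 -2.049 2.104
endloop
endfacet
facet normal -0.152 0.534 -0.832
outer loop
vertex -4.123 -1.964 0.637
vertex -3.575 -1.311 0.956
vertex -3.231 -1.99 0.457
endloop
endfacet
facet normal -0.037 -0.999 -0.039
outer loop
vertex -4.123 -1.964 0.637
vertex -3.231 -1.99 0.457
vertex -3.365 -2.049 2.104
endloop
endfacet
facet normal -0.152 0.534 -0.832
outer loop
vertex -3.231 -1.99 0.457
vertex -3.575 -1.311 0.956
vertex -2.683 -1.338 0.776
endloop
endfacet
facet normal 0.756 -0.654 0.038
outer loop
vertex -3.231 -1.99 0.457
vertex -2.683 -1.338 0.776
vertex -3.365 -2.049 2.104
endloop
endfacet

endsolid


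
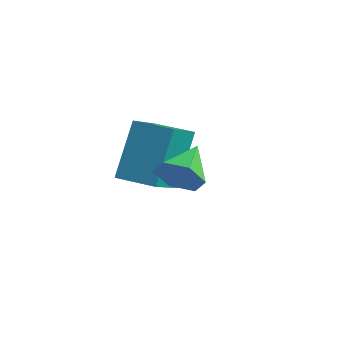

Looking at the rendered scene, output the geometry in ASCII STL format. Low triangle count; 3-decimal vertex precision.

solid 
facet normal -0.946 -0.324 0.017
outer loop
vertex -1.136 1.254 1.513
vertex -1.608 2.586 0.643
vertex -0.814 0.222 -0.241
endloop
endfacet
facet normal 0.285 -0.802 0.524
outer loop
vertex 0.388 0.634 -0.263
vertex -1.136 1.254 1.513
vertex -0.814 0.222 -0.241
endloop
endfacet
facet normal -0.946 -0.324 0.017
outer loop
vertex -0.814 0.222 -0.241
vertex -1.608 2.586 0.643
vertex -1.286 1.555 -1.111
endloop
endfacet
facet normal 0.156 -0.501 -0.852
outer loop
vertex -1.286 1.555 -1.111
vertex 0.388 0.634 -0.263
vertex -0.814 0.222 -0.241
endloop
endfacet
facet normal -0.156 0.501 0.851
outer loop
vertex -1.136 1.254 1.513
vertex -0.406 2.998 0.621
vertex -1.608 2.586 0.643
endloop
endfacet
facet normal 0.284 -0.803 0.524
outer loop
vertex 0.066 1.665 1.491
vertex -1.136 1.254 1.513
vertex 0.388 0.634 -0.263
endloop
endfacet
facet normal -0.156 0.501 0.852
outer loop
vertex 0.066 1.665 1.491
vertex -0.406 2.998 0.621
vertex -1.136 1.254 1.513
endloop
endfacet
facet normal -0.285 0.803 -0.524
outer loop
vertex -1.608 2.586 0.643
vertex -0.406 2.998 0.621
vertex -1.286 1.555 -1.111
endloop
endfacet
facet normal 0.156 -0.501 -0.851
outer loop
vertex -0.084 1.966 -1.133
vertex 0.388 0.634 -0.263
vertex -1.286 1.555 -1.111
endloop
endfacet
facet normal -0.284 0.803 -0.524
outer loop
vertex -1.286 1.555 -1.111
vertex -0.406 2.998 0.621
vertex -0.084 1.966 -1.133
endloop
endfacet
facet normal 0.946 0.324 -0.017
outer loop
vertex -0.084 1.966 -1.133
vertex 0.066 1.665 1.491
vertex 0.388 0.634 -0.263
endloop
endfacet
facet normal 0.946 0.324 -0.017
outer loop
vertex -0.406 2.998 0.621
vertex 0.066 1.665 1.491
vertex -0.084 1.966 -1.133
endloop
endfacet
facet normal 0.337 -0.859 -0.386
outer loop
vertex 2.555 -0.015 0.841
vertex 2.324 -0.381 1.453
vertex 1.862 -0.299 0.868
endloop
endfacet
facet normal -0.307 0.687 -0.659
outer loop
vertex 2.555 -0.015 0.841
vertex 1.862 -0.299 0.868
vertex 1.876 0.761 1.967
endloop
endfacet
facet normal 0.336 -0.859 -0.386
outer loop
vertex 1.862 -0.299 0.868
vertex 2.324 -0.381 1.453
vertex 1.63 -0.665 1.48
endloop
endfacet
facet normal -0.947 0.237 -0.217
outer loop
vertex 1.862 -0.299 0.868
vertex 1.63 -0.665 1.48
vertex 1.876 0.761 1.967
endloop
endfacet
facet normal 0.336 -0.859 -0.386
outer loop
vertex 1.63 -0.665 1.48
vertex 2.324 -0.381 1.453
vertex 2.092 -0.747 2.065
endloop
endfacet
facet normal -0.788 -0.073 0.612
outer loop
vertex 1.63 -0.665 1.48
vertex 2.092 -0.747 2.065
vertex 1.876 0.761 1.967
endloop
endfacet
facet normal 0.336 -0.859 -0.386
outer loop
vertex 2.092 -0.747 2.065
vertex 2.324 -0.381 1.453
vertex 2.786 -0.463 2.038
endloop
endfacet
facet normal 0.012 0.067 0.998
outer loop
vertex 2.092 -0.747 2.065
vertex 2.786 -0.463 2.038
vertex 1.876 0.761 1.967
endloop
endfacet
facet normal 0.337 -0.859 -0.386
outer loop
vertex 2.786 -0.463 2.038
vertex 2.324 -0.381 1.453
vertex 3.017 -0.097 1.426
endloop
endfacet
facet normal 0.652 0.517 0.555
outer loop
vertex 2.786 -0.463 2.038
vertex 3.017 -0.097 1.426
vertex 1.876 0.761 1.967
endloop
endfacet
facet normal 0.337 -0.859 -0.386
outer loop
vertex 3.017 -0.097 1.426
vertex 2.324 -0.381 1.453
vertex 2.555 -0.015 0.841
endloop
endfacet
facet normal 0.492 0.827 -0.273
outer loop
vertex 3.017 -0.097 1.426
vertex 2.555 -0.015 0.841
vertex 1.876 0.761 1.967
endloop
endfacet

endsolid


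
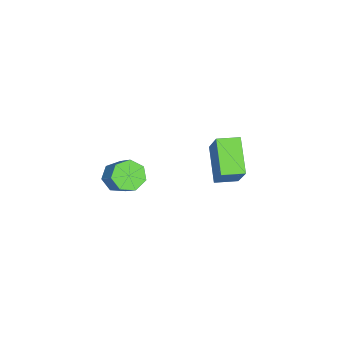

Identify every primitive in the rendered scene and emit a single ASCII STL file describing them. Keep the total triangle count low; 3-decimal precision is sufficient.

solid 
facet normal -0.634 0.771 -0.062
outer loop
vertex -0.519 1.94 2.579
vertex 0.206 2.663 4.156
vertex 0.695 2.859 1.6
endloop
endfacet
facet normal -0.386 -0.384 -0.839
outer loop
vertex 1.354 2.057 1.664
vertex -0.519 1.94 2.579
vertex 0.695 2.859 1.6
endloop
endfacet
facet normal -0.634 0.771 -0.062
outer loop
vertex 0.695 2.859 1.6
vertex 0.206 2.663 4.156
vertex 1.42 3.582 3.177
endloop
endfacet
facet normal 0.670 0.508 -0.541
outer loop
vertex 1.42 3.582 3.177
vertex 1.354 2.057 1.664
vertex 0.695 2.859 1.6
endloop
endfacet
facet normal -0.670 -0.508 0.541
outer loop
vertex -0.519 1.94 2.579
vertex 0.865 1.861 4.22
vertex 0.206 2.663 4.156
endloop
endfacet
facet normal -0.386 -0.384 -0.839
outer loop
vertex 0.14 1.138 2.643
vertex -0.519 1.94 2.579
vertex 1.354 2.057 1.664
endloop
endfacet
facet normal -0.670 -0.508 0.541
outer loop
vertex 0.14 1.138 2.643
vertex 0.865 1.861 4.22
vertex -0.519 1.94 2.579
endloop
endfacet
facet normal 0.386 0.384 0.839
outer loop
vertex 0.206 2.663 4.156
vertex 0.865 1.861 4.22
vertex 1.42 3.582 3.177
endloop
endfacet
facet normal 0.670 0.508 -0.541
outer loop
vertex 2.079 2.78 3.241
vertex 1.354 2.057 1.664
vertex 1.42 3.582 3.177
endloop
endfacet
facet normal 0.386 0.384 0.839
outer loop
vertex 1.42 3.582 3.177
vertex 0.865 1.861 4.22
vertex 2.079 2.78 3.241
endloop
endfacet
facet normal 0.634 -0.771 0.062
outer loop
vertex 2.079 2.78 3.241
vertex 0.14 1.138 2.643
vertex 1.354 2.057 1.664
endloop
endfacet
facet normal 0.634 -0.771 0.062
outer loop
vertex 0.865 1.861 4.22
vertex 0.14 1.138 2.643
vertex 2.079 2.78 3.241
endloop
endfacet
facet normal -0.437 -0.536 -0.723
outer loop
vertex 1.608 -2.973 -1.331
vertex 0.912 -2.936 -0.938
vertex 1.202 -2.432 -1.487
endloop
endfacet
facet normal 0.683 0.324 -0.654
outer loop
vertex 1.608 -2.973 -1.331
vertex 1.202 -2.432 -1.487
vertex 2.464 -1.921 0.084
endloop
endfacet
facet normal 0.683 0.324 -0.654
outer loop
vertex 2.464 -1.921 0.084
vertex 1.202 -2.432 -1.487
vertex 2.058 -1.38 -0.072
endloop
endfacet
facet normal 0.437 0.536 0.722
outer loop
vertex 2.464 -1.921 0.084
vertex 2.058 -1.38 -0.072
vertex 1.768 -1.884 0.478
endloop
endfacet
facet normal -0.436 -0.536 -0.723
outer loop
vertex 1.202 -2.432 -1.487
vertex 0.912 -2.936 -0.938
vertex 0.577 -2.27 -1.23
endloop
endfacet
facet normal -0.030 0.811 -0.585
outer loop
vertex 1.202 -2.432 -1.487
vertex 0.577 -2.27 -1.23
vertex 2.058 -1.38 -0.072
endloop
endfacet
facet normal -0.032 0.812 -0.583
outer loop
vertex 2.058 -1.38 -0.072
vertex 0.577 -2.27 -1.23
vertex 1.433 -1.219 0.186
endloop
endfacet
facet normal 0.436 0.537 0.722
outer loop
vertex 2.058 -1.38 -0.072
vertex 1.433 -1.219 0.186
vertex 1.768 -1.884 0.478
endloop
endfacet
facet normal -0.437 -0.536 -0.722
outer loop
vertex 0.577 -2.27 -1.23
vertex 0.912 -2.936 -0.938
vertex 0.205 -2.61 -0.752
endloop
endfacet
facet normal -0.723 0.687 -0.073
outer loop
vertex 0.577 -2.27 -1.23
vertex 0.205 -2.61 -0.752
vertex 1.433 -1.219 0.186
endloop
endfacet
facet normal -0.723 0.687 -0.073
outer loop
vertex 1.433 -1.219 0.186
vertex 0.205 -2.61 -0.752
vertex 1.061 -1.559 0.663
endloop
endfacet
facet normal 0.436 0.537 0.722
outer loop
vertex 1.433 -1.219 0.186
vertex 1.061 -1.559 0.663
vertex 1.768 -1.884 0.478
endloop
endfacet
facet normal -0.437 -0.537 -0.722
outer loop
vertex 0.205 -2.61 -0.752
vertex 0.912 -2.936 -0.938
vertex 0.365 -3.195 -0.414
endloop
endfacet
facet normal -0.870 0.046 0.492
outer loop
vertex 0.205 -2.61 -0.752
vertex 0.365 -3.195 -0.414
vertex 1.061 -1.559 0.663
endloop
endfacet
facet normal -0.870 0.046 0.492
outer loop
vertex 1.061 -1.559 0.663
vertex 0.365 -3.195 -0.414
vertex 1.221 -2.144 1.001
endloop
endfacet
facet normal 0.436 0.537 0.723
outer loop
vertex 1.061 -1.559 0.663
vertex 1.221 -2.144 1.001
vertex 1.768 -1.884 0.478
endloop
endfacet
facet normal -0.438 -0.536 -0.722
outer loop
vertex 0.365 -3.195 -0.414
vertex 0.912 -2.936 -0.938
vertex 0.937 -3.585 -0.471
endloop
endfacet
facet normal -0.361 -0.630 0.687
outer loop
vertex 0.365 -3.195 -0.414
vertex 0.937 -3.585 -0.471
vertex 1.221 -2.144 1.001
endloop
endfacet
facet normal -0.361 -0.630 0.687
outer loop
vertex 1.221 -2.144 1.001
vertex 0.937 -3.585 -0.471
vertex 1.793 -2.533 0.945
endloop
endfacet
facet normal 0.436 0.537 0.723
outer loop
vertex 1.221 -2.144 1.001
vertex 1.793 -2.533 0.945
vertex 1.768 -1.884 0.478
endloop
endfacet
facet normal -0.437 -0.536 -0.722
outer loop
vertex 0.937 -3.585 -0.471
vertex 0.912 -2.936 -0.938
vertex 1.49 -3.486 -0.879
endloop
endfacet
facet normal 0.418 -0.832 0.365
outer loop
vertex 0.937 -3.585 -0.471
vertex 1.49 -3.486 -0.879
vertex 1.793 -2.533 0.945
endloop
endfacet
facet normal 0.418 -0.832 0.365
outer loop
vertex 1.793 -2.533 0.945
vertex 1.49 -3.486 -0.879
vertex 2.346 -2.434 0.537
endloop
endfacet
facet normal 0.437 0.536 0.722
outer loop
vertex 1.793 -2.533 0.945
vertex 2.346 -2.434 0.537
vertex 1.768 -1.884 0.478
endloop
endfacet
facet normal -0.436 -0.536 -0.722
outer loop
vertex 1.49 -3.486 -0.879
vertex 0.912 -2.936 -0.938
vertex 1.608 -2.973 -1.331
endloop
endfacet
facet normal 0.883 -0.407 -0.232
outer loop
vertex 1.49 -3.486 -0.879
vertex 1.608 -2.973 -1.331
vertex 2.346 -2.434 0.537
endloop
endfacet
facet normal 0.883 -0.408 -0.231
outer loop
vertex 2.346 -2.434 0.537
vertex 1.608 -2.973 -1.331
vertex 2.464 -1.921 0.084
endloop
endfacet
facet normal 0.437 0.537 0.722
outer loop
vertex 2.346 -2.434 0.537
vertex 2.464 -1.921 0.084
vertex 1.768 -1.884 0.478
endloop
endfacet

endsolid


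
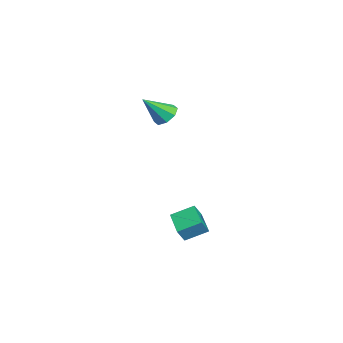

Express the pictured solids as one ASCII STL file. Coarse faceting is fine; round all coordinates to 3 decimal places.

solid 
facet normal -0.327 0.632 -0.703
outer loop
vertex -1.106 0.939 2.781
vertex -1.701 0.411 2.583
vertex -1.632 1.034 3.111
endloop
endfacet
facet normal 0.530 0.463 0.711
outer loop
vertex -1.106 0.939 2.781
vertex -1.632 1.034 3.111
vertex -1.099 -0.751 3.877
endloop
endfacet
facet normal -0.326 0.632 -0.703
outer loop
vertex -1.632 1.034 3.111
vertex -1.701 0.411 2.583
vertex -2.198 0.764 3.131
endloop
endfacet
facet normal -0.137 0.356 0.924
outer loop
vertex -1.632 1.034 3.111
vertex -2.198 0.764 3.131
vertex -1.099 -0.751 3.877
endloop
endfacet
facet normal -0.326 0.632 -0.703
outer loop
vertex -2.198 0.764 3.131
vertex -1.701 0.411 2.583
vertex -2.473 0.287 2.83
endloop
endfacet
facet normal -0.650 -0.101 0.753
outer loop
vertex -2.198 0.764 3.131
vertex -2.473 0.287 2.83
vertex -1.099 -0.751 3.877
endloop
endfacet
facet normal -0.327 0.630 -0.704
outer loop
vertex -2.473 0.287 2.83
vertex -1.701 0.411 2.583
vertex -2.295 -0.118 2.385
endloop
endfacet
facet normal -0.709 -0.639 0.298
outer loop
vertex -2.473 0.287 2.83
vertex -2.295 -0.118 2.385
vertex -1.099 -0.751 3.877
endloop
endfacet
facet normal -0.328 0.631 -0.703
outer loop
vertex -2.295 -0.118 2.385
vertex -1.701 0.411 2.583
vertex -1.77 -0.213 2.055
endloop
endfacet
facet normal -0.281 -0.944 -0.175
outer loop
vertex -2.295 -0.118 2.385
vertex -1.77 -0.213 2.055
vertex -1.099 -0.751 3.877
endloop
endfacet
facet normal -0.326 0.631 -0.704
outer loop
vertex -1.77 -0.213 2.055
vertex -1.701 0.411 2.583
vertex -1.204 0.057 2.035
endloop
endfacet
facet normal 0.385 -0.837 -0.389
outer loop
vertex -1.77 -0.213 2.055
vertex -1.204 0.057 2.035
vertex -1.099 -0.751 3.877
endloop
endfacet
facet normal -0.327 0.630 -0.704
outer loop
vertex -1.204 0.057 2.035
vertex -1.701 0.411 2.583
vertex -0.929 0.535 2.335
endloop
endfacet
facet normal 0.899 -0.380 -0.218
outer loop
vertex -1.204 0.057 2.035
vertex -0.929 0.535 2.335
vertex -1.099 -0.751 3.877
endloop
endfacet
facet normal -0.327 0.632 -0.702
outer loop
vertex -0.929 0.535 2.335
vertex -1.701 0.411 2.583
vertex -1.106 0.939 2.781
endloop
endfacet
facet normal 0.959 0.158 0.237
outer loop
vertex -0.929 0.535 2.335
vertex -1.106 0.939 2.781
vertex -1.099 -0.751 3.877
endloop
endfacet
facet normal -0.434 0.358 -0.827
outer loop
vertex 0.771 1.231 -4.212
vertex 0.592 2.46 -3.586
vertex 2.215 1.72 -4.759
endloop
endfacet
facet normal 0.129 -0.884 -0.450
outer loop
vertex 2.628 1.38 -3.974
vertex 0.771 1.231 -4.212
vertex 2.215 1.72 -4.759
endloop
endfacet
facet normal -0.434 0.358 -0.827
outer loop
vertex 2.215 1.72 -4.759
vertex 0.592 2.46 -3.586
vertex 2.036 2.949 -4.133
endloop
endfacet
facet normal 0.891 0.302 -0.338
outer loop
vertex 2.036 2.949 -4.133
vertex 2.628 1.38 -3.974
vertex 2.215 1.72 -4.759
endloop
endfacet
facet normal -0.891 -0.302 0.338
outer loop
vertex 0.771 1.231 -4.212
vertex 1.005 2.12 -2.801
vertex 0.592 2.46 -3.586
endloop
endfacet
facet normal 0.129 -0.884 -0.450
outer loop
vertex 1.184 0.891 -3.427
vertex 0.771 1.231 -4.212
vertex 2.628 1.38 -3.974
endloop
endfacet
facet normal -0.891 -0.302 0.338
outer loop
vertex 1.184 0.891 -3.427
vertex 1.005 2.12 -2.801
vertex 0.771 1.231 -4.212
endloop
endfacet
facet normal -0.129 0.884 0.450
outer loop
vertex 0.592 2.46 -3.586
vertex 1.005 2.12 -2.801
vertex 2.036 2.949 -4.133
endloop
endfacet
facet normal 0.891 0.302 -0.338
outer loop
vertex 2.449 2.609 -3.348
vertex 2.628 1.38 -3.974
vertex 2.036 2.949 -4.133
endloop
endfacet
facet normal -0.129 0.884 0.450
outer loop
vertex 2.036 2.949 -4.133
vertex 1.005 2.12 -2.801
vertex 2.449 2.609 -3.348
endloop
endfacet
facet normal 0.434 -0.358 0.827
outer loop
vertex 2.449 2.609 -3.348
vertex 1.184 0.891 -3.427
vertex 2.628 1.38 -3.974
endloop
endfacet
facet normal 0.434 -0.358 0.827
outer loop
vertex 1.005 2.12 -2.801
vertex 1.184 0.891 -3.427
vertex 2.449 2.609 -3.348
endloop
endfacet

endsolid


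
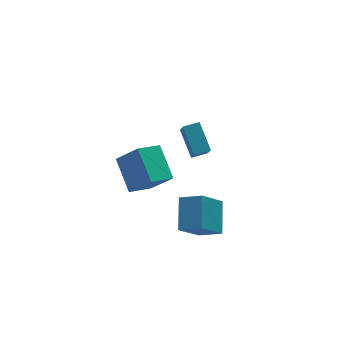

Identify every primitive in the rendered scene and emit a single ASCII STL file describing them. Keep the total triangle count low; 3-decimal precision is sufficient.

solid 
facet normal -0.659 -0.187 0.729
outer loop
vertex -0.866 -2.444 0.581
vertex -1.722 -1.63 0.016
vertex -1.555 -3.852 -0.402
endloop
endfacet
facet normal 0.654 -0.621 0.432
outer loop
vertex -0.278 -3.49 -1.816
vertex -0.866 -2.444 0.581
vertex -1.555 -3.852 -0.402
endloop
endfacet
facet normal -0.658 -0.187 0.729
outer loop
vertex -1.555 -3.852 -0.402
vertex -1.722 -1.63 0.016
vertex -2.412 -3.037 -0.967
endloop
endfacet
facet normal -0.373 -0.761 -0.531
outer loop
vertex -2.412 -3.037 -0.967
vertex -0.278 -3.49 -1.816
vertex -1.555 -3.852 -0.402
endloop
endfacet
facet normal 0.373 0.761 0.531
outer loop
vertex -0.866 -2.444 0.581
vertex -0.445 -1.268 -1.398
vertex -1.722 -1.63 0.016
endloop
endfacet
facet normal 0.653 -0.622 0.432
outer loop
vertex 0.412 -2.083 -0.833
vertex -0.866 -2.444 0.581
vertex -0.278 -3.49 -1.816
endloop
endfacet
facet normal 0.373 0.761 0.531
outer loop
vertex 0.412 -2.083 -0.833
vertex -0.445 -1.268 -1.398
vertex -0.866 -2.444 0.581
endloop
endfacet
facet normal -0.654 0.622 -0.431
outer loop
vertex -1.722 -1.63 0.016
vertex -0.445 -1.268 -1.398
vertex -2.412 -3.037 -0.967
endloop
endfacet
facet normal -0.373 -0.761 -0.531
outer loop
vertex -1.134 -2.676 -2.381
vertex -0.278 -3.49 -1.816
vertex -2.412 -3.037 -0.967
endloop
endfacet
facet normal -0.654 0.621 -0.432
outer loop
vertex -2.412 -3.037 -0.967
vertex -0.445 -1.268 -1.398
vertex -1.134 -2.676 -2.381
endloop
endfacet
facet normal 0.659 0.186 -0.729
outer loop
vertex -1.134 -2.676 -2.381
vertex 0.412 -2.083 -0.833
vertex -0.278 -3.49 -1.816
endloop
endfacet
facet normal 0.658 0.187 -0.729
outer loop
vertex -0.445 -1.268 -1.398
vertex 0.412 -2.083 -0.833
vertex -1.134 -2.676 -2.381
endloop
endfacet
facet normal -0.987 0.112 -0.115
outer loop
vertex 0.957 3.621 -0.128
vertex 1.173 4.417 -1.209
vertex 0.918 2.184 -1.194
endloop
endfacet
facet normal -0.159 -0.585 0.795
outer loop
vertex 1.807 2.083 -1.091
vertex 0.957 3.621 -0.128
vertex 0.918 2.184 -1.194
endloop
endfacet
facet normal -0.987 0.112 -0.115
outer loop
vertex 0.918 2.184 -1.194
vertex 1.173 4.417 -1.209
vertex 1.134 2.98 -2.275
endloop
endfacet
facet normal -0.022 -0.803 -0.596
outer loop
vertex 1.134 2.98 -2.275
vertex 1.807 2.083 -1.091
vertex 0.918 2.184 -1.194
endloop
endfacet
facet normal 0.022 0.803 0.596
outer loop
vertex 0.957 3.621 -0.128
vertex 2.062 4.316 -1.106
vertex 1.173 4.417 -1.209
endloop
endfacet
facet normal -0.159 -0.585 0.795
outer loop
vertex 1.846 3.52 -0.025
vertex 0.957 3.621 -0.128
vertex 1.807 2.083 -1.091
endloop
endfacet
facet normal 0.022 0.803 0.596
outer loop
vertex 1.846 3.52 -0.025
vertex 2.062 4.316 -1.106
vertex 0.957 3.621 -0.128
endloop
endfacet
facet normal 0.159 0.585 -0.795
outer loop
vertex 1.173 4.417 -1.209
vertex 2.062 4.316 -1.106
vertex 1.134 2.98 -2.275
endloop
endfacet
facet normal -0.022 -0.803 -0.596
outer loop
vertex 2.023 2.879 -2.172
vertex 1.807 2.083 -1.091
vertex 1.134 2.98 -2.275
endloop
endfacet
facet normal 0.159 0.585 -0.795
outer loop
vertex 1.134 2.98 -2.275
vertex 2.062 4.316 -1.106
vertex 2.023 2.879 -2.172
endloop
endfacet
facet normal 0.987 -0.112 0.115
outer loop
vertex 2.023 2.879 -2.172
vertex 1.846 3.52 -0.025
vertex 1.807 2.083 -1.091
endloop
endfacet
facet normal 0.987 -0.112 0.115
outer loop
vertex 2.062 4.316 -1.106
vertex 1.846 3.52 -0.025
vertex 2.023 2.879 -2.172
endloop
endfacet
facet normal -0.889 -0.221 0.402
outer loop
vertex -3.172 -0.068 3.178
vertex -3.968 0.787 1.888
vertex -3.239 -1.753 2.102
endloop
endfacet
facet normal 0.457 -0.492 0.741
outer loop
vertex -1.932 -1.427 1.512
vertex -3.172 -0.068 3.178
vertex -3.239 -1.753 2.102
endloop
endfacet
facet normal -0.889 -0.221 0.401
outer loop
vertex -3.239 -1.753 2.102
vertex -3.968 0.787 1.888
vertex -4.034 -0.897 0.812
endloop
endfacet
facet normal -0.033 -0.842 -0.538
outer loop
vertex -4.034 -0.897 0.812
vertex -1.932 -1.427 1.512
vertex -3.239 -1.753 2.102
endloop
endfacet
facet normal 0.033 0.842 0.538
outer loop
vertex -3.172 -0.068 3.178
vertex -2.661 1.113 1.298
vertex -3.968 0.787 1.888
endloop
endfacet
facet normal 0.457 -0.492 0.741
outer loop
vertex -1.866 0.257 2.588
vertex -3.172 -0.068 3.178
vertex -1.932 -1.427 1.512
endloop
endfacet
facet normal 0.034 0.842 0.538
outer loop
vertex -1.866 0.257 2.588
vertex -2.661 1.113 1.298
vertex -3.172 -0.068 3.178
endloop
endfacet
facet normal -0.457 0.492 -0.741
outer loop
vertex -3.968 0.787 1.888
vertex -2.661 1.113 1.298
vertex -4.034 -0.897 0.812
endloop
endfacet
facet normal -0.033 -0.842 -0.538
outer loop
vertex -2.728 -0.572 0.222
vertex -1.932 -1.427 1.512
vertex -4.034 -0.897 0.812
endloop
endfacet
facet normal -0.457 0.492 -0.741
outer loop
vertex -4.034 -0.897 0.812
vertex -2.661 1.113 1.298
vertex -2.728 -0.572 0.222
endloop
endfacet
facet normal 0.889 0.222 -0.401
outer loop
vertex -2.728 -0.572 0.222
vertex -1.866 0.257 2.588
vertex -1.932 -1.427 1.512
endloop
endfacet
facet normal 0.889 0.221 -0.401
outer loop
vertex -2.661 1.113 1.298
vertex -1.866 0.257 2.588
vertex -2.728 -0.572 0.222
endloop
endfacet

endsolid


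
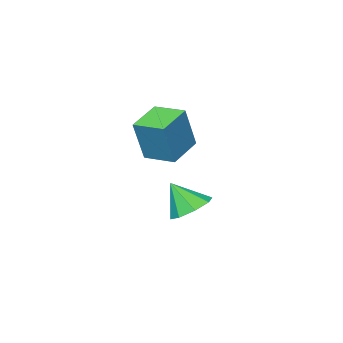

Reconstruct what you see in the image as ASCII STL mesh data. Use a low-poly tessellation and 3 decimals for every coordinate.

solid 
facet normal -0.895 -0.316 0.314
outer loop
vertex -2.15 1.767 4.695
vertex -2.5 2.809 4.746
vertex -2.64 1.676 3.206
endloop
endfacet
facet normal 0.318 -0.947 -0.047
outer loop
vertex -1.52 2.071 2.814
vertex -2.15 1.767 4.695
vertex -2.64 1.676 3.206
endloop
endfacet
facet normal -0.896 -0.315 0.313
outer loop
vertex -2.64 1.676 3.206
vertex -2.5 2.809 4.746
vertex -2.989 2.718 3.257
endloop
endfacet
facet normal -0.312 -0.058 -0.948
outer loop
vertex -2.989 2.718 3.257
vertex -1.52 2.071 2.814
vertex -2.64 1.676 3.206
endloop
endfacet
facet normal 0.311 0.058 0.948
outer loop
vertex -2.15 1.767 4.695
vertex -1.38 3.204 4.354
vertex -2.5 2.809 4.746
endloop
endfacet
facet normal 0.318 -0.947 -0.047
outer loop
vertex -1.031 2.162 4.303
vertex -2.15 1.767 4.695
vertex -1.52 2.071 2.814
endloop
endfacet
facet normal 0.312 0.058 0.948
outer loop
vertex -1.031 2.162 4.303
vertex -1.38 3.204 4.354
vertex -2.15 1.767 4.695
endloop
endfacet
facet normal -0.318 0.947 0.046
outer loop
vertex -2.5 2.809 4.746
vertex -1.38 3.204 4.354
vertex -2.989 2.718 3.257
endloop
endfacet
facet normal -0.312 -0.058 -0.948
outer loop
vertex -1.87 3.113 2.865
vertex -1.52 2.071 2.814
vertex -2.989 2.718 3.257
endloop
endfacet
facet normal -0.318 0.947 0.047
outer loop
vertex -2.989 2.718 3.257
vertex -1.38 3.204 4.354
vertex -1.87 3.113 2.865
endloop
endfacet
facet normal 0.895 0.316 -0.313
outer loop
vertex -1.87 3.113 2.865
vertex -1.031 2.162 4.303
vertex -1.52 2.071 2.814
endloop
endfacet
facet normal 0.896 0.315 -0.314
outer loop
vertex -1.38 3.204 4.354
vertex -1.031 2.162 4.303
vertex -1.87 3.113 2.865
endloop
endfacet
facet normal -0.309 0.477 -0.823
outer loop
vertex -2.815 1.681 -0.287
vertex -3.458 1.911 0.088
vertex -2.743 2.205 -0.01
endloop
endfacet
facet normal 0.969 -0.205 0.135
outer loop
vertex -2.815 1.681 -0.287
vertex -2.743 2.205 -0.01
vertex -3.082 1.329 1.092
endloop
endfacet
facet normal -0.309 0.478 -0.822
outer loop
vertex -2.743 2.205 -0.01
vertex -3.458 1.911 0.088
vertex -3.09 2.557 0.325
endloop
endfacet
facet normal 0.805 0.318 0.500
outer loop
vertex -2.743 2.205 -0.01
vertex -3.09 2.557 0.325
vertex -3.082 1.329 1.092
endloop
endfacet
facet normal -0.309 0.478 -0.822
outer loop
vertex -3.09 2.557 0.325
vertex -3.458 1.911 0.088
vertex -3.653 2.53 0.521
endloop
endfacet
facet normal 0.260 0.513 0.818
outer loop
vertex -3.09 2.557 0.325
vertex -3.653 2.53 0.521
vertex -3.082 1.329 1.092
endloop
endfacet
facet normal -0.309 0.478 -0.822
outer loop
vertex -3.653 2.53 0.521
vertex -3.458 1.911 0.088
vertex -4.102 2.141 0.464
endloop
endfacet
facet normal -0.344 0.265 0.901
outer loop
vertex -3.653 2.53 0.521
vertex -4.102 2.141 0.464
vertex -3.082 1.329 1.092
endloop
endfacet
facet normal -0.309 0.479 -0.822
outer loop
vertex -4.102 2.141 0.464
vertex -3.458 1.911 0.088
vertex -4.174 1.617 0.186
endloop
endfacet
facet normal -0.656 -0.282 0.701
outer loop
vertex -4.102 2.141 0.464
vertex -4.174 1.617 0.186
vertex -3.082 1.329 1.092
endloop
endfacet
facet normal -0.309 0.478 -0.823
outer loop
vertex -4.174 1.617 0.186
vertex -3.458 1.911 0.088
vertex -3.827 1.266 -0.148
endloop
endfacet
facet normal -0.491 -0.804 0.336
outer loop
vertex -4.174 1.617 0.186
vertex -3.827 1.266 -0.148
vertex -3.082 1.329 1.092
endloop
endfacet
facet normal -0.308 0.477 -0.823
outer loop
vertex -3.827 1.266 -0.148
vertex -3.458 1.911 0.088
vertex -3.264 1.292 -0.344
endloop
endfacet
facet normal 0.053 -0.998 0.019
outer loop
vertex -3.827 1.266 -0.148
vertex -3.264 1.292 -0.344
vertex -3.082 1.329 1.092
endloop
endfacet
facet normal -0.309 0.477 -0.823
outer loop
vertex -3.264 1.292 -0.344
vertex -3.458 1.911 0.088
vertex -2.815 1.681 -0.287
endloop
endfacet
facet normal 0.658 -0.750 -0.064
outer loop
vertex -3.264 1.292 -0.344
vertex -2.815 1.681 -0.287
vertex -3.082 1.329 1.092
endloop
endfacet

endsolid


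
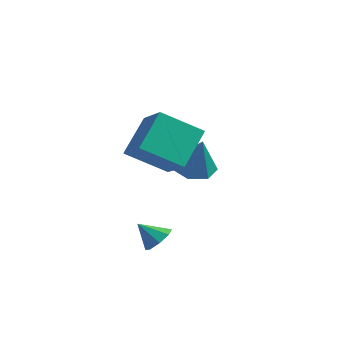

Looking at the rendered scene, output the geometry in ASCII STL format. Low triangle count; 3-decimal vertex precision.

solid 
facet normal 0.621 0.362 -0.695
outer loop
vertex 1.916 -2.744 -3.187
vertex 1.613 -3.203 -3.697
vertex 1.471 -2.505 -3.46
endloop
endfacet
facet normal -0.209 0.541 0.815
outer loop
vertex 1.916 -2.744 -3.187
vertex 1.471 -2.505 -3.46
vertex 0.867 -3.637 -2.863
endloop
endfacet
facet normal 0.622 0.362 -0.694
outer loop
vertex 1.471 -2.505 -3.46
vertex 1.613 -3.203 -3.697
vertex 1.11 -2.676 -3.873
endloop
endfacet
facet normal -0.715 0.584 0.384
outer loop
vertex 1.471 -2.505 -3.46
vertex 1.11 -2.676 -3.873
vertex 0.867 -3.637 -2.863
endloop
endfacet
facet normal 0.622 0.361 -0.695
outer loop
vertex 1.11 -2.676 -3.873
vertex 1.613 -3.203 -3.697
vertex 1.043 -3.155 -4.182
endloop
endfacet
facet normal -0.982 0.179 -0.065
outer loop
vertex 1.11 -2.676 -3.873
vertex 1.043 -3.155 -4.182
vertex 0.867 -3.637 -2.863
endloop
endfacet
facet normal 0.621 0.363 -0.694
outer loop
vertex 1.043 -3.155 -4.182
vertex 1.613 -3.203 -3.697
vertex 1.311 -3.662 -4.207
endloop
endfacet
facet normal -0.856 -0.439 -0.275
outer loop
vertex 1.043 -3.155 -4.182
vertex 1.311 -3.662 -4.207
vertex 0.867 -3.637 -2.863
endloop
endfacet
facet normal 0.623 0.361 -0.694
outer loop
vertex 1.311 -3.662 -4.207
vertex 1.613 -3.203 -3.697
vertex 1.755 -3.901 -3.933
endloop
endfacet
facet normal -0.412 -0.903 -0.119
outer loop
vertex 1.311 -3.662 -4.207
vertex 1.755 -3.901 -3.933
vertex 0.867 -3.637 -2.863
endloop
endfacet
facet normal 0.621 0.361 -0.696
outer loop
vertex 1.755 -3.901 -3.933
vertex 1.613 -3.203 -3.697
vertex 2.117 -3.73 -3.521
endloop
endfacet
facet normal 0.093 -0.946 0.311
outer loop
vertex 1.755 -3.901 -3.933
vertex 2.117 -3.73 -3.521
vertex 0.867 -3.637 -2.863
endloop
endfacet
facet normal 0.622 0.363 -0.694
outer loop
vertex 2.117 -3.73 -3.521
vertex 1.613 -3.203 -3.697
vertex 2.183 -3.251 -3.211
endloop
endfacet
facet normal 0.360 -0.541 0.760
outer loop
vertex 2.117 -3.73 -3.521
vertex 2.183 -3.251 -3.211
vertex 0.867 -3.637 -2.863
endloop
endfacet
facet normal 0.623 0.361 -0.695
outer loop
vertex 2.183 -3.251 -3.211
vertex 1.613 -3.203 -3.697
vertex 1.916 -2.744 -3.187
endloop
endfacet
facet normal 0.234 0.077 0.969
outer loop
vertex 2.183 -3.251 -3.211
vertex 1.916 -2.744 -3.187
vertex 0.867 -3.637 -2.863
endloop
endfacet
facet normal -0.784 0.378 -0.492
outer loop
vertex -1.568 -0.401 1.44
vertex -0.243 0.877 0.309
vertex -1.367 -1.939 -0.063
endloop
endfacet
facet normal -0.613 -0.592 0.523
outer loop
vertex 0.123 -2.657 0.871
vertex -1.568 -0.401 1.44
vertex -1.367 -1.939 -0.063
endloop
endfacet
facet normal -0.785 0.378 -0.491
outer loop
vertex -1.367 -1.939 -0.063
vertex -0.243 0.877 0.309
vertex -0.043 -0.661 -1.194
endloop
endfacet
facet normal 0.093 -0.712 -0.696
outer loop
vertex -0.043 -0.661 -1.194
vertex 0.123 -2.657 0.871
vertex -1.367 -1.939 -0.063
endloop
endfacet
facet normal -0.093 0.712 0.696
outer loop
vertex -1.568 -0.401 1.44
vertex 1.247 0.159 1.243
vertex -0.243 0.877 0.309
endloop
endfacet
facet normal -0.613 -0.592 0.524
outer loop
vertex -0.077 -1.119 2.374
vertex -1.568 -0.401 1.44
vertex 0.123 -2.657 0.871
endloop
endfacet
facet normal -0.093 0.712 0.696
outer loop
vertex -0.077 -1.119 2.374
vertex 1.247 0.159 1.243
vertex -1.568 -0.401 1.44
endloop
endfacet
facet normal 0.613 0.591 -0.524
outer loop
vertex -0.243 0.877 0.309
vertex 1.247 0.159 1.243
vertex -0.043 -0.661 -1.194
endloop
endfacet
facet normal 0.093 -0.712 -0.696
outer loop
vertex 1.448 -1.379 -0.26
vertex 0.123 -2.657 0.871
vertex -0.043 -0.661 -1.194
endloop
endfacet
facet normal 0.613 0.592 -0.524
outer loop
vertex -0.043 -0.661 -1.194
vertex 1.247 0.159 1.243
vertex 1.448 -1.379 -0.26
endloop
endfacet
facet normal 0.784 -0.378 0.491
outer loop
vertex 1.448 -1.379 -0.26
vertex -0.077 -1.119 2.374
vertex 0.123 -2.657 0.871
endloop
endfacet
facet normal 0.785 -0.378 0.492
outer loop
vertex 1.247 0.159 1.243
vertex -0.077 -1.119 2.374
vertex 1.448 -1.379 -0.26
endloop
endfacet
facet normal -0.383 0.182 -0.906
outer loop
vertex 0.059 1.858 -2.417
vertex -0.861 2.041 -1.991
vertex -0.098 2.706 -2.18
endloop
endfacet
facet normal 0.984 0.159 0.083
outer loop
vertex 0.059 1.858 -2.417
vertex -0.098 2.706 -2.18
vertex -0.099 1.679 -0.189
endloop
endfacet
facet normal -0.382 0.181 -0.906
outer loop
vertex -0.098 2.706 -2.18
vertex -0.861 2.041 -1.991
vertex -0.829 3.053 -1.802
endloop
endfacet
facet normal 0.550 0.742 0.383
outer loop
vertex -0.098 2.706 -2.18
vertex -0.829 3.053 -1.802
vertex -0.099 1.679 -0.189
endloop
endfacet
facet normal -0.383 0.181 -0.906
outer loop
vertex -0.829 3.053 -1.802
vertex -0.861 2.041 -1.991
vertex -1.585 2.638 -1.565
endloop
endfacet
facet normal -0.175 0.709 0.683
outer loop
vertex -0.829 3.053 -1.802
vertex -1.585 2.638 -1.565
vertex -0.099 1.679 -0.189
endloop
endfacet
facet normal -0.383 0.182 -0.906
outer loop
vertex -1.585 2.638 -1.565
vertex -0.861 2.041 -1.991
vertex -1.795 1.773 -1.65
endloop
endfacet
facet normal -0.648 0.083 0.757
outer loop
vertex -1.585 2.638 -1.565
vertex -1.795 1.773 -1.65
vertex -0.099 1.679 -0.189
endloop
endfacet
facet normal -0.383 0.181 -0.906
outer loop
vertex -1.795 1.773 -1.65
vertex -0.861 2.041 -1.991
vertex -1.302 1.11 -1.991
endloop
endfacet
facet normal -0.510 -0.662 0.549
outer loop
vertex -1.795 1.773 -1.65
vertex -1.302 1.11 -1.991
vertex -0.099 1.679 -0.189
endloop
endfacet
facet normal -0.384 0.182 -0.905
outer loop
vertex -1.302 1.11 -1.991
vertex -0.861 2.041 -1.991
vertex -0.477 1.148 -2.333
endloop
endfacet
facet normal 0.134 -0.967 0.216
outer loop
vertex -1.302 1.11 -1.991
vertex -0.477 1.148 -2.333
vertex -0.099 1.679 -0.189
endloop
endfacet
facet normal -0.383 0.182 -0.906
outer loop
vertex -0.477 1.148 -2.333
vertex -0.861 2.041 -1.991
vertex 0.059 1.858 -2.417
endloop
endfacet
facet normal 0.799 -0.602 0.008
outer loop
vertex -0.477 1.148 -2.333
vertex 0.059 1.858 -2.417
vertex -0.099 1.679 -0.189
endloop
endfacet

endsolid
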